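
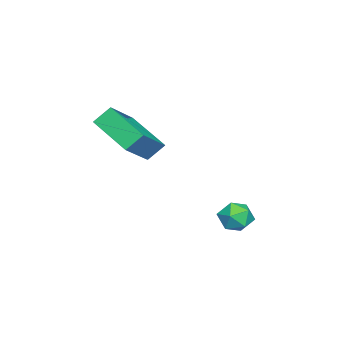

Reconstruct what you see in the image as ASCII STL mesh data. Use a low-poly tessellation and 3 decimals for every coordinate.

solid 
facet normal -0.394 0.584 0.710
outer loop
vertex -3.474 -3.507 3.638
vertex -1.956 -3.848 4.762
vertex -2.459 -1.788 2.788
endloop
endfacet
facet normal -0.791 0.177 -0.586
outer loop
vertex -2.064 -2.372 2.078
vertex -3.474 -3.507 3.638
vertex -2.459 -1.788 2.788
endloop
endfacet
facet normal -0.394 0.584 0.710
outer loop
vertex -2.459 -1.788 2.788
vertex -1.956 -3.848 4.762
vertex -0.94 -2.129 3.912
endloop
endfacet
facet normal 0.468 0.792 -0.392
outer loop
vertex -0.94 -2.129 3.912
vertex -2.064 -2.372 2.078
vertex -2.459 -1.788 2.788
endloop
endfacet
facet normal -0.468 -0.792 0.391
outer loop
vertex -3.474 -3.507 3.638
vertex -1.561 -4.432 4.052
vertex -1.956 -3.848 4.762
endloop
endfacet
facet normal -0.791 0.178 -0.585
outer loop
vertex -3.08 -4.091 2.928
vertex -3.474 -3.507 3.638
vertex -2.064 -2.372 2.078
endloop
endfacet
facet normal -0.468 -0.792 0.392
outer loop
vertex -3.08 -4.091 2.928
vertex -1.561 -4.432 4.052
vertex -3.474 -3.507 3.638
endloop
endfacet
facet normal 0.791 -0.178 0.586
outer loop
vertex -1.956 -3.848 4.762
vertex -1.561 -4.432 4.052
vertex -0.94 -2.129 3.912
endloop
endfacet
facet normal 0.468 0.792 -0.392
outer loop
vertex -0.546 -2.713 3.202
vertex -2.064 -2.372 2.078
vertex -0.94 -2.129 3.912
endloop
endfacet
facet normal 0.791 -0.178 0.585
outer loop
vertex -0.94 -2.129 3.912
vertex -1.561 -4.432 4.052
vertex -0.546 -2.713 3.202
endloop
endfacet
facet normal 0.394 -0.584 -0.710
outer loop
vertex -0.546 -2.713 3.202
vertex -3.08 -4.091 2.928
vertex -2.064 -2.372 2.078
endloop
endfacet
facet normal 0.394 -0.584 -0.710
outer loop
vertex -1.561 -4.432 4.052
vertex -3.08 -4.091 2.928
vertex -0.546 -2.713 3.202
endloop
endfacet
facet normal -0.977 -0.146 0.156
outer loop
vertex -2.307 1.395 -0.604
vertex -2.136 0.843 -0.052
vertex -2.217 1.609 0.16
endloop
endfacet
facet normal -0.849 0.526 -0.047
outer loop
vertex -2.307 1.395 -0.604
vertex -2.217 1.609 0.16
vertex -1.905 2.06 -0.421
endloop
endfacet
facet normal -0.526 0.506 -0.683
outer loop
vertex -2.307 1.395 -0.604
vertex -1.905 2.06 -0.421
vertex -1.632 1.573 -0.992
endloop
endfacet
facet normal -0.455 -0.177 -0.873
outer loop
vertex -2.307 1.395 -0.604
vertex -1.632 1.573 -0.992
vertex -1.775 0.821 -0.765
endloop
endfacet
facet normal -0.733 -0.581 -0.353
outer loop
vertex -2.307 1.395 -0.604
vertex -1.775 0.821 -0.765
vertex -2.136 0.843 -0.052
endloop
endfacet
facet normal -0.395 0.816 0.422
outer loop
vertex -1.905 2.06 -0.421
vertex -2.217 1.609 0.16
vertex -1.485 1.919 0.245
endloop
endfacet
facet normal -0.602 -0.272 0.751
outer loop
vertex -2.217 1.609 0.16
vertex -2.136 0.843 -0.052
vertex -1.628 1.167 0.472
endloop
endfacet
facet normal -0.208 -0.975 -0.075
outer loop
vertex -2.136 0.843 -0.052
vertex -1.775 0.821 -0.765
vertex -1.355 0.68 -0.099
endloop
endfacet
facet normal 0.243 -0.322 -0.915
outer loop
vertex -1.775 0.821 -0.765
vertex -1.632 1.573 -0.992
vertex -1.043 1.131 -0.68
endloop
endfacet
facet normal 0.127 0.784 -0.608
outer loop
vertex -1.632 1.573 -0.992
vertex -1.905 2.06 -0.421
vertex -1.124 1.897 -0.468
endloop
endfacet
facet normal 0.455 0.177 0.873
outer loop
vertex -0.953 1.345 0.084
vertex -1.485 1.919 0.245
vertex -1.628 1.167 0.472
endloop
endfacet
facet normal 0.526 -0.506 0.683
outer loop
vertex -0.953 1.345 0.084
vertex -1.628 1.167 0.472
vertex -1.355 0.68 -0.099
endloop
endfacet
facet normal 0.849 -0.526 0.047
outer loop
vertex -0.953 1.345 0.084
vertex -1.355 0.68 -0.099
vertex -1.043 1.131 -0.68
endloop
endfacet
facet normal 0.977 0.146 -0.156
outer loop
vertex -0.953 1.345 0.084
vertex -1.043 1.131 -0.68
vertex -1.124 1.897 -0.468
endloop
endfacet
facet normal 0.733 0.581 0.353
outer loop
vertex -0.953 1.345 0.084
vertex -1.124 1.897 -0.468
vertex -1.485 1.919 0.245
endloop
endfacet
facet normal -0.243 0.322 0.915
outer loop
vertex -1.628 1.167 0.472
vertex -1.485 1.919 0.245
vertex -2.217 1.609 0.16
endloop
endfacet
facet normal -0.127 -0.784 0.608
outer loop
vertex -1.355 0.68 -0.099
vertex -1.628 1.167 0.472
vertex -2.136 0.843 -0.052
endloop
endfacet
facet normal 0.395 -0.816 -0.422
outer loop
vertex -1.043 1.131 -0.68
vertex -1.355 0.68 -0.099
vertex -1.775 0.821 -0.765
endloop
endfacet
facet normal 0.602 0.272 -0.751
outer loop
vertex -1.124 1.897 -0.468
vertex -1.043 1.131 -0.68
vertex -1.632 1.573 -0.992
endloop
endfacet
facet normal 0.208 0.975 0.075
outer loop
vertex -1.485 1.919 0.245
vertex -1.124 1.897 -0.468
vertex -1.905 2.06 -0.421
endloop
endfacet

endsolid


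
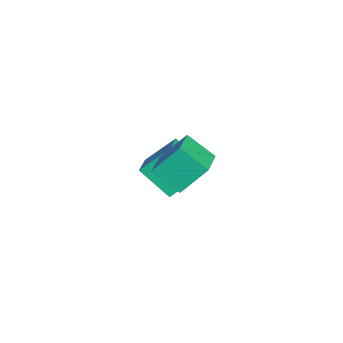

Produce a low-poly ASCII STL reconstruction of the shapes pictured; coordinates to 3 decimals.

solid 
facet normal -0.956 0.100 -0.277
outer loop
vertex 2.271 2.262 0.62
vertex 2.019 3.38 1.889
vertex 2.677 3.455 -0.35
endloop
endfacet
facet normal 0.147 -0.654 -0.742
outer loop
vertex 4.541 3.26 0.191
vertex 2.271 2.262 0.62
vertex 2.677 3.455 -0.35
endloop
endfacet
facet normal -0.956 0.100 -0.277
outer loop
vertex 2.677 3.455 -0.35
vertex 2.019 3.38 1.889
vertex 2.425 4.573 0.919
endloop
endfacet
facet normal 0.256 0.750 -0.610
outer loop
vertex 2.425 4.573 0.919
vertex 4.541 3.26 0.191
vertex 2.677 3.455 -0.35
endloop
endfacet
facet normal -0.256 -0.750 0.610
outer loop
vertex 2.271 2.262 0.62
vertex 3.883 3.185 2.43
vertex 2.019 3.38 1.889
endloop
endfacet
facet normal 0.147 -0.654 -0.742
outer loop
vertex 4.135 2.067 1.161
vertex 2.271 2.262 0.62
vertex 4.541 3.26 0.191
endloop
endfacet
facet normal -0.256 -0.750 0.610
outer loop
vertex 4.135 2.067 1.161
vertex 3.883 3.185 2.43
vertex 2.271 2.262 0.62
endloop
endfacet
facet normal -0.147 0.654 0.742
outer loop
vertex 2.019 3.38 1.889
vertex 3.883 3.185 2.43
vertex 2.425 4.573 0.919
endloop
endfacet
facet normal 0.256 0.750 -0.610
outer loop
vertex 4.289 4.378 1.46
vertex 4.541 3.26 0.191
vertex 2.425 4.573 0.919
endloop
endfacet
facet normal -0.147 0.654 0.742
outer loop
vertex 2.425 4.573 0.919
vertex 3.883 3.185 2.43
vertex 4.289 4.378 1.46
endloop
endfacet
facet normal 0.956 -0.100 0.277
outer loop
vertex 4.289 4.378 1.46
vertex 4.135 2.067 1.161
vertex 4.541 3.26 0.191
endloop
endfacet
facet normal 0.956 -0.100 0.277
outer loop
vertex 3.883 3.185 2.43
vertex 4.135 2.067 1.161
vertex 4.289 4.378 1.46
endloop
endfacet
facet normal -0.946 0.070 -0.316
outer loop
vertex -2.233 1.247 -3.041
vertex -2.56 2.59 -1.766
vertex -1.697 2.611 -4.341
endloop
endfacet
facet normal 0.174 -0.714 -0.678
outer loop
vertex -0.06 2.49 -3.794
vertex -2.233 1.247 -3.041
vertex -1.697 2.611 -4.341
endloop
endfacet
facet normal -0.946 0.070 -0.316
outer loop
vertex -1.697 2.611 -4.341
vertex -2.56 2.59 -1.766
vertex -2.024 3.954 -3.067
endloop
endfacet
facet normal 0.273 0.696 -0.664
outer loop
vertex -2.024 3.954 -3.067
vertex -0.06 2.49 -3.794
vertex -1.697 2.611 -4.341
endloop
endfacet
facet normal -0.273 -0.696 0.664
outer loop
vertex -2.233 1.247 -3.041
vertex -0.923 2.469 -1.219
vertex -2.56 2.59 -1.766
endloop
endfacet
facet normal 0.174 -0.715 -0.678
outer loop
vertex -0.596 1.126 -2.493
vertex -2.233 1.247 -3.041
vertex -0.06 2.49 -3.794
endloop
endfacet
facet normal -0.274 -0.696 0.664
outer loop
vertex -0.596 1.126 -2.493
vertex -0.923 2.469 -1.219
vertex -2.233 1.247 -3.041
endloop
endfacet
facet normal -0.174 0.715 0.678
outer loop
vertex -2.56 2.59 -1.766
vertex -0.923 2.469 -1.219
vertex -2.024 3.954 -3.067
endloop
endfacet
facet normal 0.274 0.696 -0.663
outer loop
vertex -0.387 3.833 -2.519
vertex -0.06 2.49 -3.794
vertex -2.024 3.954 -3.067
endloop
endfacet
facet normal -0.174 0.714 0.678
outer loop
vertex -2.024 3.954 -3.067
vertex -0.923 2.469 -1.219
vertex -0.387 3.833 -2.519
endloop
endfacet
facet normal 0.946 -0.070 0.316
outer loop
vertex -0.387 3.833 -2.519
vertex -0.596 1.126 -2.493
vertex -0.06 2.49 -3.794
endloop
endfacet
facet normal 0.946 -0.070 0.317
outer loop
vertex -0.923 2.469 -1.219
vertex -0.596 1.126 -2.493
vertex -0.387 3.833 -2.519
endloop
endfacet

endsolid


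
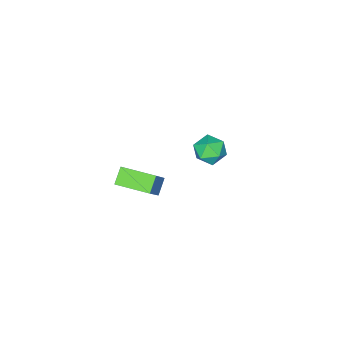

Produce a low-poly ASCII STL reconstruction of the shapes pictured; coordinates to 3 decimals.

solid 
facet normal 0.052 0.944 -0.326
outer loop
vertex -2.507 -2.869 -2.382
vertex -3.287 -2.729 -2.101
vertex -2.627 -2.592 -1.598
endloop
endfacet
facet normal 0.698 0.702 -0.141
outer loop
vertex -2.507 -2.869 -2.382
vertex -2.627 -2.592 -1.598
vertex -2.056 -3.19 -1.749
endloop
endfacet
facet normal 0.837 0.123 -0.534
outer loop
vertex -2.507 -2.869 -2.382
vertex -2.056 -3.19 -1.749
vertex -2.362 -3.697 -2.346
endloop
endfacet
facet normal 0.278 0.007 -0.961
outer loop
vertex -2.507 -2.869 -2.382
vertex -2.362 -3.697 -2.346
vertex -3.123 -3.412 -2.564
endloop
endfacet
facet normal -0.207 0.514 -0.832
outer loop
vertex -2.507 -2.869 -2.382
vertex -3.123 -3.412 -2.564
vertex -3.287 -2.729 -2.101
endloop
endfacet
facet normal 0.671 0.504 0.543
outer loop
vertex -2.056 -3.19 -1.749
vertex -2.627 -2.592 -1.598
vertex -2.557 -3.248 -1.076
endloop
endfacet
facet normal -0.373 0.895 0.245
outer loop
vertex -2.627 -2.592 -1.598
vertex -3.287 -2.729 -2.101
vertex -3.318 -2.963 -1.294
endloop
endfacet
facet normal -0.794 0.199 -0.574
outer loop
vertex -3.287 -2.729 -2.101
vertex -3.123 -3.412 -2.564
vertex -3.624 -3.47 -1.891
endloop
endfacet
facet normal -0.009 -0.623 -0.782
outer loop
vertex -3.123 -3.412 -2.564
vertex -2.362 -3.697 -2.346
vertex -3.053 -4.068 -2.042
endloop
endfacet
facet normal 0.896 -0.434 -0.091
outer loop
vertex -2.362 -3.697 -2.346
vertex -2.056 -3.19 -1.749
vertex -2.393 -3.931 -1.539
endloop
endfacet
facet normal -0.278 -0.007 0.961
outer loop
vertex -3.173 -3.791 -1.258
vertex -2.557 -3.248 -1.076
vertex -3.318 -2.963 -1.294
endloop
endfacet
facet normal -0.837 -0.123 0.534
outer loop
vertex -3.173 -3.791 -1.258
vertex -3.318 -2.963 -1.294
vertex -3.624 -3.47 -1.891
endloop
endfacet
facet normal -0.698 -0.702 0.141
outer loop
vertex -3.173 -3.791 -1.258
vertex -3.624 -3.47 -1.891
vertex -3.053 -4.068 -2.042
endloop
endfacet
facet normal -0.052 -0.944 0.326
outer loop
vertex -3.173 -3.791 -1.258
vertex -3.053 -4.068 -2.042
vertex -2.393 -3.931 -1.539
endloop
endfacet
facet normal 0.207 -0.514 0.832
outer loop
vertex -3.173 -3.791 -1.258
vertex -2.393 -3.931 -1.539
vertex -2.557 -3.248 -1.076
endloop
endfacet
facet normal 0.009 0.623 0.782
outer loop
vertex -3.318 -2.963 -1.294
vertex -2.557 -3.248 -1.076
vertex -2.627 -2.592 -1.598
endloop
endfacet
facet normal -0.896 0.434 0.091
outer loop
vertex -3.624 -3.47 -1.891
vertex -3.318 -2.963 -1.294
vertex -3.287 -2.729 -2.101
endloop
endfacet
facet normal -0.671 -0.504 -0.543
outer loop
vertex -3.053 -4.068 -2.042
vertex -3.624 -3.47 -1.891
vertex -3.123 -3.412 -2.564
endloop
endfacet
facet normal 0.373 -0.895 -0.245
outer loop
vertex -2.393 -3.931 -1.539
vertex -3.053 -4.068 -2.042
vertex -2.362 -3.697 -2.346
endloop
endfacet
facet normal 0.794 -0.199 0.574
outer loop
vertex -2.557 -3.248 -1.076
vertex -2.393 -3.931 -1.539
vertex -2.056 -3.19 -1.749
endloop
endfacet
facet normal -0.566 -0.285 -0.774
outer loop
vertex 1.865 -3.679 0.279
vertex 1.245 -2.25 0.206
vertex 2.501 -3.432 -0.277
endloop
endfacet
facet normal 0.397 -0.916 0.047
outer loop
vertex 3.575 -2.89 1.194
vertex 1.865 -3.679 0.279
vertex 2.501 -3.432 -0.277
endloop
endfacet
facet normal -0.566 -0.285 -0.774
outer loop
vertex 2.501 -3.432 -0.277
vertex 1.245 -2.25 0.206
vertex 1.88 -2.002 -0.35
endloop
endfacet
facet normal 0.723 0.282 -0.631
outer loop
vertex 1.88 -2.002 -0.35
vertex 3.575 -2.89 1.194
vertex 2.501 -3.432 -0.277
endloop
endfacet
facet normal -0.723 -0.281 0.631
outer loop
vertex 1.865 -3.679 0.279
vertex 2.319 -1.708 1.677
vertex 1.245 -2.25 0.206
endloop
endfacet
facet normal 0.398 -0.916 0.046
outer loop
vertex 2.94 -3.138 1.75
vertex 1.865 -3.679 0.279
vertex 3.575 -2.89 1.194
endloop
endfacet
facet normal -0.722 -0.282 0.632
outer loop
vertex 2.94 -3.138 1.75
vertex 2.319 -1.708 1.677
vertex 1.865 -3.679 0.279
endloop
endfacet
facet normal -0.398 0.916 -0.047
outer loop
vertex 1.245 -2.25 0.206
vertex 2.319 -1.708 1.677
vertex 1.88 -2.002 -0.35
endloop
endfacet
facet normal 0.723 0.281 -0.631
outer loop
vertex 2.955 -1.461 1.121
vertex 3.575 -2.89 1.194
vertex 1.88 -2.002 -0.35
endloop
endfacet
facet normal -0.397 0.917 -0.047
outer loop
vertex 1.88 -2.002 -0.35
vertex 2.319 -1.708 1.677
vertex 2.955 -1.461 1.121
endloop
endfacet
facet normal 0.566 0.285 0.774
outer loop
vertex 2.955 -1.461 1.121
vertex 2.94 -3.138 1.75
vertex 3.575 -2.89 1.194
endloop
endfacet
facet normal 0.566 0.285 0.774
outer loop
vertex 2.319 -1.708 1.677
vertex 2.94 -3.138 1.75
vertex 2.955 -1.461 1.121
endloop
endfacet

endsolid


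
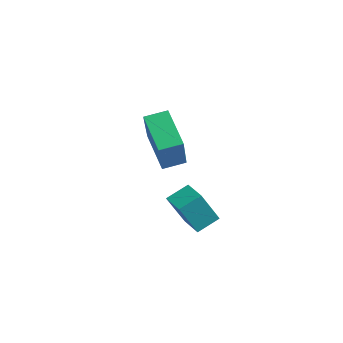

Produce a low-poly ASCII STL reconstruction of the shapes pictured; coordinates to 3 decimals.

solid 
facet normal -0.557 0.325 -0.764
outer loop
vertex -3.342 0.707 2.411
vertex -3.159 1.491 2.611
vertex -2.117 0.654 1.496
endloop
endfacet
facet normal -0.221 -0.945 -0.241
outer loop
vertex -0.941 -0.031 3.109
vertex -3.342 0.707 2.411
vertex -2.117 0.654 1.496
endloop
endfacet
facet normal -0.557 0.325 -0.764
outer loop
vertex -2.117 0.654 1.496
vertex -3.159 1.491 2.611
vertex -1.934 1.439 1.696
endloop
endfacet
facet normal 0.801 -0.034 -0.598
outer loop
vertex -1.934 1.439 1.696
vertex -0.941 -0.031 3.109
vertex -2.117 0.654 1.496
endloop
endfacet
facet normal -0.801 0.034 0.598
outer loop
vertex -3.342 0.707 2.411
vertex -1.983 0.806 4.224
vertex -3.159 1.491 2.611
endloop
endfacet
facet normal -0.220 -0.945 -0.241
outer loop
vertex -2.166 0.021 4.024
vertex -3.342 0.707 2.411
vertex -0.941 -0.031 3.109
endloop
endfacet
facet normal -0.801 0.034 0.598
outer loop
vertex -2.166 0.021 4.024
vertex -1.983 0.806 4.224
vertex -3.342 0.707 2.411
endloop
endfacet
facet normal 0.220 0.945 0.241
outer loop
vertex -3.159 1.491 2.611
vertex -1.983 0.806 4.224
vertex -1.934 1.439 1.696
endloop
endfacet
facet normal 0.801 -0.034 -0.598
outer loop
vertex -0.758 0.753 3.309
vertex -0.941 -0.031 3.109
vertex -1.934 1.439 1.696
endloop
endfacet
facet normal 0.221 0.945 0.241
outer loop
vertex -1.934 1.439 1.696
vertex -1.983 0.806 4.224
vertex -0.758 0.753 3.309
endloop
endfacet
facet normal 0.557 -0.325 0.764
outer loop
vertex -0.758 0.753 3.309
vertex -2.166 0.021 4.024
vertex -0.941 -0.031 3.109
endloop
endfacet
facet normal 0.557 -0.325 0.764
outer loop
vertex -1.983 0.806 4.224
vertex -2.166 0.021 4.024
vertex -0.758 0.753 3.309
endloop
endfacet
facet normal -0.997 -0.041 0.066
outer loop
vertex -1.937 0.707 0.19
vertex -1.941 1.506 0.627
vertex -2.056 1.438 -1.149
endloop
endfacet
facet normal 0.004 -0.878 -0.479
outer loop
vertex -1.179 1.474 -1.207
vertex -1.937 0.707 0.19
vertex -2.056 1.438 -1.149
endloop
endfacet
facet normal -0.997 -0.041 0.066
outer loop
vertex -2.056 1.438 -1.149
vertex -1.941 1.506 0.627
vertex -2.06 2.237 -0.712
endloop
endfacet
facet normal -0.077 0.478 -0.875
outer loop
vertex -2.06 2.237 -0.712
vertex -1.179 1.474 -1.207
vertex -2.056 1.438 -1.149
endloop
endfacet
facet normal 0.077 -0.478 0.875
outer loop
vertex -1.937 0.707 0.19
vertex -1.064 1.542 0.569
vertex -1.941 1.506 0.627
endloop
endfacet
facet normal 0.004 -0.878 -0.479
outer loop
vertex -1.06 0.743 0.132
vertex -1.937 0.707 0.19
vertex -1.179 1.474 -1.207
endloop
endfacet
facet normal 0.077 -0.478 0.875
outer loop
vertex -1.06 0.743 0.132
vertex -1.064 1.542 0.569
vertex -1.937 0.707 0.19
endloop
endfacet
facet normal -0.004 0.878 0.479
outer loop
vertex -1.941 1.506 0.627
vertex -1.064 1.542 0.569
vertex -2.06 2.237 -0.712
endloop
endfacet
facet normal -0.077 0.478 -0.875
outer loop
vertex -1.183 2.273 -0.77
vertex -1.179 1.474 -1.207
vertex -2.06 2.237 -0.712
endloop
endfacet
facet normal -0.004 0.878 0.479
outer loop
vertex -2.06 2.237 -0.712
vertex -1.064 1.542 0.569
vertex -1.183 2.273 -0.77
endloop
endfacet
facet normal 0.997 0.041 -0.066
outer loop
vertex -1.183 2.273 -0.77
vertex -1.06 0.743 0.132
vertex -1.179 1.474 -1.207
endloop
endfacet
facet normal 0.997 0.041 -0.066
outer loop
vertex -1.064 1.542 0.569
vertex -1.06 0.743 0.132
vertex -1.183 2.273 -0.77
endloop
endfacet

endsolid


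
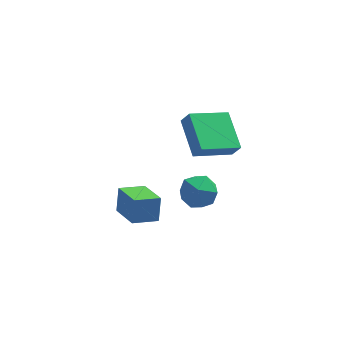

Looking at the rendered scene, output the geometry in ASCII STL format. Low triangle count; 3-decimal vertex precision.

solid 
facet normal -0.944 -0.213 0.251
outer loop
vertex -2.409 0.725 -0.753
vertex -2.977 2.387 -1.477
vertex -2.596 0.137 -1.954
endloop
endfacet
facet normal 0.299 -0.875 0.382
outer loop
vertex -1.283 0.433 -2.303
vertex -2.409 0.725 -0.753
vertex -2.596 0.137 -1.954
endloop
endfacet
facet normal -0.944 -0.213 0.251
outer loop
vertex -2.596 0.137 -1.954
vertex -2.977 2.387 -1.477
vertex -3.164 1.799 -2.678
endloop
endfacet
facet normal -0.138 -0.435 -0.890
outer loop
vertex -3.164 1.799 -2.678
vertex -1.283 0.433 -2.303
vertex -2.596 0.137 -1.954
endloop
endfacet
facet normal 0.138 0.435 0.890
outer loop
vertex -2.409 0.725 -0.753
vertex -1.664 2.683 -1.826
vertex -2.977 2.387 -1.477
endloop
endfacet
facet normal 0.299 -0.875 0.382
outer loop
vertex -1.096 1.021 -1.102
vertex -2.409 0.725 -0.753
vertex -1.283 0.433 -2.303
endloop
endfacet
facet normal 0.138 0.435 0.890
outer loop
vertex -1.096 1.021 -1.102
vertex -1.664 2.683 -1.826
vertex -2.409 0.725 -0.753
endloop
endfacet
facet normal -0.299 0.875 -0.382
outer loop
vertex -2.977 2.387 -1.477
vertex -1.664 2.683 -1.826
vertex -3.164 1.799 -2.678
endloop
endfacet
facet normal -0.138 -0.435 -0.890
outer loop
vertex -1.851 2.095 -3.027
vertex -1.283 0.433 -2.303
vertex -3.164 1.799 -2.678
endloop
endfacet
facet normal -0.299 0.875 -0.382
outer loop
vertex -3.164 1.799 -2.678
vertex -1.664 2.683 -1.826
vertex -1.851 2.095 -3.027
endloop
endfacet
facet normal 0.944 0.213 -0.251
outer loop
vertex -1.851 2.095 -3.027
vertex -1.096 1.021 -1.102
vertex -1.283 0.433 -2.303
endloop
endfacet
facet normal 0.944 0.213 -0.251
outer loop
vertex -1.664 2.683 -1.826
vertex -1.096 1.021 -1.102
vertex -1.851 2.095 -3.027
endloop
endfacet
facet normal -0.423 0.289 -0.859
outer loop
vertex -0.003 2.007 3.96
vertex 1.951 2.598 3.196
vertex 0.281 0.033 3.156
endloop
endfacet
facet normal -0.897 -0.272 0.350
outer loop
vertex 0.649 -0.218 3.904
vertex -0.003 2.007 3.96
vertex 0.281 0.033 3.156
endloop
endfacet
facet normal -0.423 0.289 -0.859
outer loop
vertex 0.281 0.033 3.156
vertex 1.951 2.598 3.196
vertex 2.235 0.625 2.393
endloop
endfacet
facet normal 0.132 -0.918 -0.373
outer loop
vertex 2.235 0.625 2.393
vertex 0.649 -0.218 3.904
vertex 0.281 0.033 3.156
endloop
endfacet
facet normal -0.132 0.918 0.373
outer loop
vertex -0.003 2.007 3.96
vertex 2.319 2.347 3.944
vertex 1.951 2.598 3.196
endloop
endfacet
facet normal -0.897 -0.272 0.350
outer loop
vertex 0.365 1.755 4.707
vertex -0.003 2.007 3.96
vertex 0.649 -0.218 3.904
endloop
endfacet
facet normal -0.132 0.918 0.375
outer loop
vertex 0.365 1.755 4.707
vertex 2.319 2.347 3.944
vertex -0.003 2.007 3.96
endloop
endfacet
facet normal 0.897 0.271 -0.350
outer loop
vertex 1.951 2.598 3.196
vertex 2.319 2.347 3.944
vertex 2.235 0.625 2.393
endloop
endfacet
facet normal 0.131 -0.918 -0.374
outer loop
vertex 2.603 0.373 3.14
vertex 0.649 -0.218 3.904
vertex 2.235 0.625 2.393
endloop
endfacet
facet normal 0.897 0.272 -0.350
outer loop
vertex 2.235 0.625 2.393
vertex 2.319 2.347 3.944
vertex 2.603 0.373 3.14
endloop
endfacet
facet normal 0.423 -0.289 0.859
outer loop
vertex 2.603 0.373 3.14
vertex 0.365 1.755 4.707
vertex 0.649 -0.218 3.904
endloop
endfacet
facet normal 0.423 -0.289 0.859
outer loop
vertex 2.319 2.347 3.944
vertex 0.365 1.755 4.707
vertex 2.603 0.373 3.14
endloop
endfacet
facet normal -0.610 0.761 0.222
outer loop
vertex 0.092 2.907 -2.722
vertex 0.276 2.74 -1.646
vertex 0.925 3.427 -2.217
endloop
endfacet
facet normal -0.292 0.865 -0.409
outer loop
vertex 0.092 2.907 -2.722
vertex 0.925 3.427 -2.217
vertex 1.071 3.0 -3.225
endloop
endfacet
facet normal -0.457 0.313 -0.832
outer loop
vertex 0.092 2.907 -2.722
vertex 1.071 3.0 -3.225
vertex 0.512 2.049 -3.276
endloop
endfacet
facet normal -0.877 -0.131 -0.463
outer loop
vertex 0.092 2.907 -2.722
vertex 0.512 2.049 -3.276
vertex 0.021 1.889 -2.3
endloop
endfacet
facet normal -0.971 0.146 0.189
outer loop
vertex 0.092 2.907 -2.722
vertex 0.021 1.889 -2.3
vertex 0.276 2.74 -1.646
endloop
endfacet
facet normal 0.414 0.858 -0.304
outer loop
vertex 1.071 3.0 -3.225
vertex 0.925 3.427 -2.217
vertex 1.859 2.891 -2.46
endloop
endfacet
facet normal -0.101 0.690 0.716
outer loop
vertex 0.925 3.427 -2.217
vertex 0.276 2.74 -1.646
vertex 1.368 2.731 -1.484
endloop
endfacet
facet normal -0.685 -0.304 0.662
outer loop
vertex 0.276 2.74 -1.646
vertex 0.021 1.889 -2.3
vertex 0.809 1.78 -1.535
endloop
endfacet
facet normal -0.533 -0.751 -0.391
outer loop
vertex 0.021 1.889 -2.3
vertex 0.512 2.049 -3.276
vertex 0.955 1.353 -2.543
endloop
endfacet
facet normal 0.146 -0.033 -0.989
outer loop
vertex 0.512 2.049 -3.276
vertex 1.071 3.0 -3.225
vertex 1.604 2.04 -3.114
endloop
endfacet
facet normal 0.877 0.131 0.463
outer loop
vertex 1.788 1.873 -2.038
vertex 1.859 2.891 -2.46
vertex 1.368 2.731 -1.484
endloop
endfacet
facet normal 0.457 -0.313 0.832
outer loop
vertex 1.788 1.873 -2.038
vertex 1.368 2.731 -1.484
vertex 0.809 1.78 -1.535
endloop
endfacet
facet normal 0.292 -0.865 0.409
outer loop
vertex 1.788 1.873 -2.038
vertex 0.809 1.78 -1.535
vertex 0.955 1.353 -2.543
endloop
endfacet
facet normal 0.610 -0.761 -0.222
outer loop
vertex 1.788 1.873 -2.038
vertex 0.955 1.353 -2.543
vertex 1.604 2.04 -3.114
endloop
endfacet
facet normal 0.971 -0.146 -0.189
outer loop
vertex 1.788 1.873 -2.038
vertex 1.604 2.04 -3.114
vertex 1.859 2.891 -2.46
endloop
endfacet
facet normal 0.533 0.751 0.391
outer loop
vertex 1.368 2.731 -1.484
vertex 1.859 2.891 -2.46
vertex 0.925 3.427 -2.217
endloop
endfacet
facet normal -0.146 0.033 0.989
outer loop
vertex 0.809 1.78 -1.535
vertex 1.368 2.731 -1.484
vertex 0.276 2.74 -1.646
endloop
endfacet
facet normal -0.414 -0.858 0.304
outer loop
vertex 0.955 1.353 -2.543
vertex 0.809 1.78 -1.535
vertex 0.021 1.889 -2.3
endloop
endfacet
facet normal 0.101 -0.690 -0.716
outer loop
vertex 1.604 2.04 -3.114
vertex 0.955 1.353 -2.543
vertex 0.512 2.049 -3.276
endloop
endfacet
facet normal 0.685 0.304 -0.662
outer loop
vertex 1.859 2.891 -2.46
vertex 1.604 2.04 -3.114
vertex 1.071 3.0 -3.225
endloop
endfacet

endsolid


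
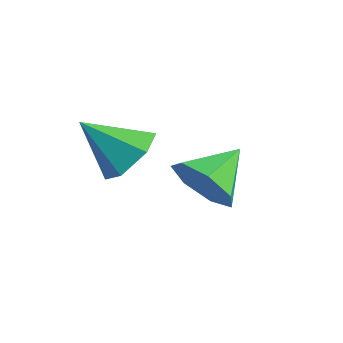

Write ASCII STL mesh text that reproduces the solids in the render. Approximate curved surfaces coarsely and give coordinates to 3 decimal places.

solid 
facet normal 0.522 0.541 -0.659
outer loop
vertex 1.975 -1.682 3.586
vertex 1.219 -1.675 2.993
vertex 1.324 -0.979 3.647
endloop
endfacet
facet normal 0.238 0.137 0.962
outer loop
vertex 1.975 -1.682 3.586
vertex 1.324 -0.979 3.647
vertex 0.321 -2.605 4.127
endloop
endfacet
facet normal 0.522 0.541 -0.659
outer loop
vertex 1.324 -0.979 3.647
vertex 1.219 -1.675 2.993
vertex 0.568 -0.972 3.054
endloop
endfacet
facet normal -0.524 0.522 0.674
outer loop
vertex 1.324 -0.979 3.647
vertex 0.568 -0.972 3.054
vertex 0.321 -2.605 4.127
endloop
endfacet
facet normal 0.522 0.541 -0.659
outer loop
vertex 0.568 -0.972 3.054
vertex 1.219 -1.675 2.993
vertex 0.464 -1.667 2.401
endloop
endfacet
facet normal -0.989 0.149 -0.001
outer loop
vertex 0.568 -0.972 3.054
vertex 0.464 -1.667 2.401
vertex 0.321 -2.605 4.127
endloop
endfacet
facet normal 0.522 0.541 -0.659
outer loop
vertex 0.464 -1.667 2.401
vertex 1.219 -1.675 2.993
vertex 1.115 -2.37 2.34
endloop
endfacet
facet normal -0.693 -0.608 -0.388
outer loop
vertex 0.464 -1.667 2.401
vertex 1.115 -2.37 2.34
vertex 0.321 -2.605 4.127
endloop
endfacet
facet normal 0.522 0.541 -0.659
outer loop
vertex 1.115 -2.37 2.34
vertex 1.219 -1.675 2.993
vertex 1.87 -2.377 2.932
endloop
endfacet
facet normal 0.069 -0.993 -0.100
outer loop
vertex 1.115 -2.37 2.34
vertex 1.87 -2.377 2.932
vertex 0.321 -2.605 4.127
endloop
endfacet
facet normal 0.522 0.541 -0.659
outer loop
vertex 1.87 -2.377 2.932
vertex 1.219 -1.675 2.993
vertex 1.975 -1.682 3.586
endloop
endfacet
facet normal 0.534 -0.621 0.574
outer loop
vertex 1.87 -2.377 2.932
vertex 1.975 -1.682 3.586
vertex 0.321 -2.605 4.127
endloop
endfacet
facet normal 0.183 -0.884 -0.429
outer loop
vertex 2.246 0.725 0.679
vertex 1.585 0.262 1.351
vertex 1.377 0.676 0.409
endloop
endfacet
facet normal 0.111 0.852 -0.511
outer loop
vertex 2.246 0.725 0.679
vertex 1.377 0.676 0.409
vertex 1.295 1.658 2.029
endloop
endfacet
facet normal 0.185 -0.884 -0.429
outer loop
vertex 1.377 0.676 0.409
vertex 1.585 0.262 1.351
vertex 0.665 0.314 0.848
endloop
endfacet
facet normal -0.606 0.666 -0.434
outer loop
vertex 1.377 0.676 0.409
vertex 0.665 0.314 0.848
vertex 1.295 1.658 2.029
endloop
endfacet
facet normal 0.185 -0.884 -0.430
outer loop
vertex 0.665 0.314 0.848
vertex 1.585 0.262 1.351
vertex 0.646 -0.087 1.665
endloop
endfacet
facet normal -0.938 0.320 0.135
outer loop
vertex 0.665 0.314 0.848
vertex 0.646 -0.087 1.665
vertex 1.295 1.658 2.029
endloop
endfacet
facet normal 0.185 -0.884 -0.430
outer loop
vertex 0.646 -0.087 1.665
vertex 1.585 0.262 1.351
vertex 1.334 -0.226 2.246
endloop
endfacet
facet normal -0.634 0.075 0.769
outer loop
vertex 0.646 -0.087 1.665
vertex 1.334 -0.226 2.246
vertex 1.295 1.658 2.029
endloop
endfacet
facet normal 0.184 -0.884 -0.430
outer loop
vertex 1.334 -0.226 2.246
vertex 1.585 0.262 1.351
vertex 2.211 0.002 2.153
endloop
endfacet
facet normal 0.075 0.116 0.990
outer loop
vertex 1.334 -0.226 2.246
vertex 2.211 0.002 2.153
vertex 1.295 1.658 2.029
endloop
endfacet
facet normal 0.183 -0.884 -0.430
outer loop
vertex 2.211 0.002 2.153
vertex 1.585 0.262 1.351
vertex 2.617 0.425 1.455
endloop
endfacet
facet normal 0.657 0.411 0.632
outer loop
vertex 2.211 0.002 2.153
vertex 2.617 0.425 1.455
vertex 1.295 1.658 2.029
endloop
endfacet
facet normal 0.183 -0.884 -0.429
outer loop
vertex 2.617 0.425 1.455
vertex 1.585 0.262 1.351
vertex 2.246 0.725 0.679
endloop
endfacet
facet normal 0.673 0.739 -0.036
outer loop
vertex 2.617 0.425 1.455
vertex 2.246 0.725 0.679
vertex 1.295 1.658 2.029
endloop
endfacet

endsolid


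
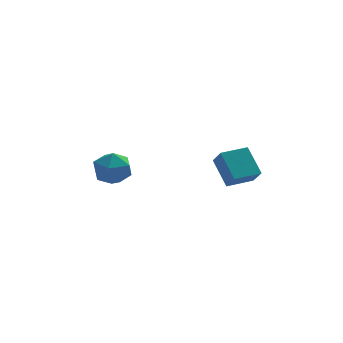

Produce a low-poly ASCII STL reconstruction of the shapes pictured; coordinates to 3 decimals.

solid 
facet normal -0.962 -0.272 -0.015
outer loop
vertex 1.688 -2.385 1.864
vertex 1.485 -1.616 0.965
vertex 2.072 -3.677 0.67
endloop
endfacet
facet normal 0.168 -0.642 0.748
outer loop
vertex 3.535 -3.264 0.695
vertex 1.688 -2.385 1.864
vertex 2.072 -3.677 0.67
endloop
endfacet
facet normal -0.962 -0.272 -0.017
outer loop
vertex 2.072 -3.677 0.67
vertex 1.485 -1.616 0.965
vertex 1.87 -2.907 -0.228
endloop
endfacet
facet normal 0.214 -0.717 -0.663
outer loop
vertex 1.87 -2.907 -0.228
vertex 3.535 -3.264 0.695
vertex 2.072 -3.677 0.67
endloop
endfacet
facet normal -0.214 0.718 0.662
outer loop
vertex 1.688 -2.385 1.864
vertex 2.948 -1.203 0.99
vertex 1.485 -1.616 0.965
endloop
endfacet
facet normal 0.168 -0.641 0.748
outer loop
vertex 3.15 -1.973 1.888
vertex 1.688 -2.385 1.864
vertex 3.535 -3.264 0.695
endloop
endfacet
facet normal -0.213 0.718 0.663
outer loop
vertex 3.15 -1.973 1.888
vertex 2.948 -1.203 0.99
vertex 1.688 -2.385 1.864
endloop
endfacet
facet normal -0.168 0.641 -0.748
outer loop
vertex 1.485 -1.616 0.965
vertex 2.948 -1.203 0.99
vertex 1.87 -2.907 -0.228
endloop
endfacet
facet normal 0.213 -0.718 -0.662
outer loop
vertex 3.332 -2.495 -0.204
vertex 3.535 -3.264 0.695
vertex 1.87 -2.907 -0.228
endloop
endfacet
facet normal -0.168 0.642 -0.748
outer loop
vertex 1.87 -2.907 -0.228
vertex 2.948 -1.203 0.99
vertex 3.332 -2.495 -0.204
endloop
endfacet
facet normal 0.962 0.272 0.016
outer loop
vertex 3.332 -2.495 -0.204
vertex 3.15 -1.973 1.888
vertex 3.535 -3.264 0.695
endloop
endfacet
facet normal 0.962 0.271 0.016
outer loop
vertex 2.948 -1.203 0.99
vertex 3.15 -1.973 1.888
vertex 3.332 -2.495 -0.204
endloop
endfacet
facet normal 0.388 0.906 0.168
outer loop
vertex -3.389 -1.745 1.012
vertex -3.923 -1.695 1.978
vertex -2.906 -2.122 1.93
endloop
endfacet
facet normal 0.830 0.509 -0.228
outer loop
vertex -3.389 -1.745 1.012
vertex -2.906 -2.122 1.93
vertex -2.817 -2.689 0.987
endloop
endfacet
facet normal 0.481 0.313 -0.819
outer loop
vertex -3.389 -1.745 1.012
vertex -2.817 -2.689 0.987
vertex -3.78 -2.612 0.451
endloop
endfacet
facet normal -0.177 0.590 -0.788
outer loop
vertex -3.389 -1.745 1.012
vertex -3.78 -2.612 0.451
vertex -4.463 -1.998 1.064
endloop
endfacet
facet normal -0.234 0.956 -0.179
outer loop
vertex -3.389 -1.745 1.012
vertex -4.463 -1.998 1.064
vertex -3.923 -1.695 1.978
endloop
endfacet
facet normal 0.987 -0.081 0.142
outer loop
vertex -2.817 -2.689 0.987
vertex -2.906 -2.122 1.93
vertex -2.997 -3.222 1.936
endloop
endfacet
facet normal 0.273 0.561 0.781
outer loop
vertex -2.906 -2.122 1.93
vertex -3.923 -1.695 1.978
vertex -3.68 -2.608 2.549
endloop
endfacet
facet normal -0.734 0.642 0.221
outer loop
vertex -3.923 -1.695 1.978
vertex -4.463 -1.998 1.064
vertex -4.643 -2.531 2.013
endloop
endfacet
facet normal -0.642 0.049 -0.765
outer loop
vertex -4.463 -1.998 1.064
vertex -3.78 -2.612 0.451
vertex -4.554 -3.098 1.07
endloop
endfacet
facet normal 0.422 -0.397 -0.815
outer loop
vertex -3.78 -2.612 0.451
vertex -2.817 -2.689 0.987
vertex -3.537 -3.525 1.022
endloop
endfacet
facet normal 0.177 -0.590 0.788
outer loop
vertex -4.071 -3.475 1.988
vertex -2.997 -3.222 1.936
vertex -3.68 -2.608 2.549
endloop
endfacet
facet normal -0.481 -0.313 0.819
outer loop
vertex -4.071 -3.475 1.988
vertex -3.68 -2.608 2.549
vertex -4.643 -2.531 2.013
endloop
endfacet
facet normal -0.830 -0.509 0.228
outer loop
vertex -4.071 -3.475 1.988
vertex -4.643 -2.531 2.013
vertex -4.554 -3.098 1.07
endloop
endfacet
facet normal -0.388 -0.906 -0.168
outer loop
vertex -4.071 -3.475 1.988
vertex -4.554 -3.098 1.07
vertex -3.537 -3.525 1.022
endloop
endfacet
facet normal 0.234 -0.956 0.179
outer loop
vertex -4.071 -3.475 1.988
vertex -3.537 -3.525 1.022
vertex -2.997 -3.222 1.936
endloop
endfacet
facet normal 0.642 -0.049 0.765
outer loop
vertex -3.68 -2.608 2.549
vertex -2.997 -3.222 1.936
vertex -2.906 -2.122 1.93
endloop
endfacet
facet normal -0.422 0.397 0.815
outer loop
vertex -4.643 -2.531 2.013
vertex -3.68 -2.608 2.549
vertex -3.923 -1.695 1.978
endloop
endfacet
facet normal -0.987 0.081 -0.142
outer loop
vertex -4.554 -3.098 1.07
vertex -4.643 -2.531 2.013
vertex -4.463 -1.998 1.064
endloop
endfacet
facet normal -0.273 -0.561 -0.781
outer loop
vertex -3.537 -3.525 1.022
vertex -4.554 -3.098 1.07
vertex -3.78 -2.612 0.451
endloop
endfacet
facet normal 0.734 -0.642 -0.221
outer loop
vertex -2.997 -3.222 1.936
vertex -3.537 -3.525 1.022
vertex -2.817 -2.689 0.987
endloop
endfacet

endsolid


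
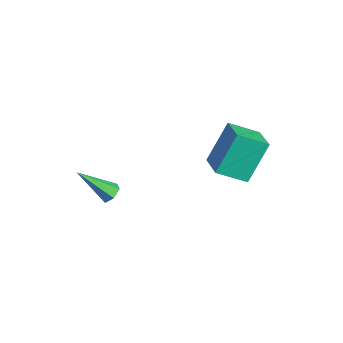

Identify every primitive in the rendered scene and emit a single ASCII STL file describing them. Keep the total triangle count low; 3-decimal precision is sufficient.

solid 
facet normal 0.441 0.586 -0.680
outer loop
vertex -2.123 -1.54 -4.204
vertex -2.395 -1.087 -3.99
vertex -1.884 -1.235 -3.786
endloop
endfacet
facet normal 0.668 -0.729 0.150
outer loop
vertex -2.123 -1.54 -4.204
vertex -1.884 -1.235 -3.786
vertex -3.305 -2.293 -2.59
endloop
endfacet
facet normal 0.441 0.585 -0.680
outer loop
vertex -1.884 -1.235 -3.786
vertex -2.395 -1.087 -3.99
vertex -2.155 -0.782 -3.572
endloop
endfacet
facet normal 0.637 0.017 0.771
outer loop
vertex -1.884 -1.235 -3.786
vertex -2.155 -0.782 -3.572
vertex -3.305 -2.293 -2.59
endloop
endfacet
facet normal 0.441 0.585 -0.680
outer loop
vertex -2.155 -0.782 -3.572
vertex -2.395 -1.087 -3.99
vertex -2.666 -0.634 -3.776
endloop
endfacet
facet normal -0.135 0.610 0.781
outer loop
vertex -2.155 -0.782 -3.572
vertex -2.666 -0.634 -3.776
vertex -3.305 -2.293 -2.59
endloop
endfacet
facet normal 0.442 0.585 -0.680
outer loop
vertex -2.666 -0.634 -3.776
vertex -2.395 -1.087 -3.99
vertex -2.906 -0.938 -4.194
endloop
endfacet
facet normal -0.873 0.457 0.169
outer loop
vertex -2.666 -0.634 -3.776
vertex -2.906 -0.938 -4.194
vertex -3.305 -2.293 -2.59
endloop
endfacet
facet normal 0.442 0.586 -0.679
outer loop
vertex -2.906 -0.938 -4.194
vertex -2.395 -1.087 -3.99
vertex -2.634 -1.391 -4.408
endloop
endfacet
facet normal -0.842 -0.291 -0.455
outer loop
vertex -2.906 -0.938 -4.194
vertex -2.634 -1.391 -4.408
vertex -3.305 -2.293 -2.59
endloop
endfacet
facet normal 0.442 0.586 -0.679
outer loop
vertex -2.634 -1.391 -4.408
vertex -2.395 -1.087 -3.99
vertex -2.123 -1.54 -4.204
endloop
endfacet
facet normal -0.072 -0.883 -0.464
outer loop
vertex -2.634 -1.391 -4.408
vertex -2.123 -1.54 -4.204
vertex -3.305 -2.293 -2.59
endloop
endfacet
facet normal -0.904 0.248 -0.349
outer loop
vertex 1.348 1.578 0.599
vertex 1.02 2.808 2.319
vertex 1.972 2.795 -0.152
endloop
endfacet
facet normal 0.153 -0.575 -0.804
outer loop
vertex 3.3 2.432 0.361
vertex 1.348 1.578 0.599
vertex 1.972 2.795 -0.152
endloop
endfacet
facet normal -0.904 0.247 -0.350
outer loop
vertex 1.972 2.795 -0.152
vertex 1.02 2.808 2.319
vertex 1.643 4.025 1.568
endloop
endfacet
facet normal 0.399 0.780 -0.482
outer loop
vertex 1.643 4.025 1.568
vertex 3.3 2.432 0.361
vertex 1.972 2.795 -0.152
endloop
endfacet
facet normal -0.399 -0.780 0.482
outer loop
vertex 1.348 1.578 0.599
vertex 2.348 2.445 2.832
vertex 1.02 2.808 2.319
endloop
endfacet
facet normal 0.153 -0.575 -0.804
outer loop
vertex 2.677 1.215 1.112
vertex 1.348 1.578 0.599
vertex 3.3 2.432 0.361
endloop
endfacet
facet normal -0.399 -0.780 0.482
outer loop
vertex 2.677 1.215 1.112
vertex 2.348 2.445 2.832
vertex 1.348 1.578 0.599
endloop
endfacet
facet normal -0.153 0.575 0.804
outer loop
vertex 1.02 2.808 2.319
vertex 2.348 2.445 2.832
vertex 1.643 4.025 1.568
endloop
endfacet
facet normal 0.399 0.780 -0.482
outer loop
vertex 2.972 3.662 2.081
vertex 3.3 2.432 0.361
vertex 1.643 4.025 1.568
endloop
endfacet
facet normal -0.153 0.575 0.804
outer loop
vertex 1.643 4.025 1.568
vertex 2.348 2.445 2.832
vertex 2.972 3.662 2.081
endloop
endfacet
facet normal 0.904 -0.247 0.349
outer loop
vertex 2.972 3.662 2.081
vertex 2.677 1.215 1.112
vertex 3.3 2.432 0.361
endloop
endfacet
facet normal 0.904 -0.247 0.350
outer loop
vertex 2.348 2.445 2.832
vertex 2.677 1.215 1.112
vertex 2.972 3.662 2.081
endloop
endfacet

endsolid


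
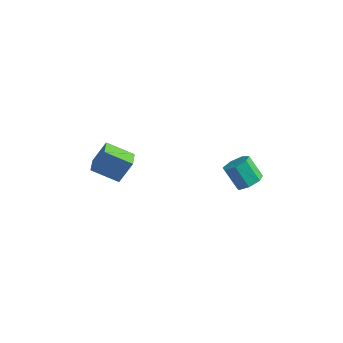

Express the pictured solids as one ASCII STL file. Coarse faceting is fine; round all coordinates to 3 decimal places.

solid 
facet normal -0.364 -0.351 -0.863
outer loop
vertex -4.798 -2.196 -1.379
vertex -5.184 -1.215 -1.615
vertex -3.336 -1.805 -2.154
endloop
endfacet
facet normal 0.358 -0.908 0.218
outer loop
vertex -2.776 -1.265 -0.825
vertex -4.798 -2.196 -1.379
vertex -3.336 -1.805 -2.154
endloop
endfacet
facet normal -0.364 -0.351 -0.863
outer loop
vertex -3.336 -1.805 -2.154
vertex -5.184 -1.215 -1.615
vertex -3.722 -0.825 -2.39
endloop
endfacet
facet normal 0.860 0.229 -0.456
outer loop
vertex -3.722 -0.825 -2.39
vertex -2.776 -1.265 -0.825
vertex -3.336 -1.805 -2.154
endloop
endfacet
facet normal -0.860 -0.229 0.456
outer loop
vertex -4.798 -2.196 -1.379
vertex -4.624 -0.675 -0.286
vertex -5.184 -1.215 -1.615
endloop
endfacet
facet normal 0.358 -0.908 0.219
outer loop
vertex -4.238 -1.655 -0.05
vertex -4.798 -2.196 -1.379
vertex -2.776 -1.265 -0.825
endloop
endfacet
facet normal -0.860 -0.229 0.456
outer loop
vertex -4.238 -1.655 -0.05
vertex -4.624 -0.675 -0.286
vertex -4.798 -2.196 -1.379
endloop
endfacet
facet normal -0.358 0.908 -0.218
outer loop
vertex -5.184 -1.215 -1.615
vertex -4.624 -0.675 -0.286
vertex -3.722 -0.825 -2.39
endloop
endfacet
facet normal 0.860 0.229 -0.456
outer loop
vertex -3.162 -0.284 -1.061
vertex -2.776 -1.265 -0.825
vertex -3.722 -0.825 -2.39
endloop
endfacet
facet normal -0.359 0.908 -0.218
outer loop
vertex -3.722 -0.825 -2.39
vertex -4.624 -0.675 -0.286
vertex -3.162 -0.284 -1.061
endloop
endfacet
facet normal 0.364 0.351 0.863
outer loop
vertex -3.162 -0.284 -1.061
vertex -4.238 -1.655 -0.05
vertex -2.776 -1.265 -0.825
endloop
endfacet
facet normal 0.364 0.351 0.863
outer loop
vertex -4.624 -0.675 -0.286
vertex -4.238 -1.655 -0.05
vertex -3.162 -0.284 -1.061
endloop
endfacet
facet normal 0.628 -0.175 -0.758
outer loop
vertex 3.606 0.68 -1.315
vertex 2.995 0.763 -1.84
vertex 3.497 1.332 -1.556
endloop
endfacet
facet normal 0.763 0.332 0.554
outer loop
vertex 3.606 0.68 -1.315
vertex 3.497 1.332 -1.556
vertex 2.696 0.935 -0.215
endloop
endfacet
facet normal 0.763 0.333 0.554
outer loop
vertex 2.696 0.935 -0.215
vertex 3.497 1.332 -1.556
vertex 2.587 1.586 -0.456
endloop
endfacet
facet normal -0.628 0.176 0.758
outer loop
vertex 2.696 0.935 -0.215
vertex 2.587 1.586 -0.456
vertex 2.085 1.017 -0.74
endloop
endfacet
facet normal 0.628 -0.176 -0.758
outer loop
vertex 3.497 1.332 -1.556
vertex 2.995 0.763 -1.84
vertex 3.01 1.555 -2.011
endloop
endfacet
facet normal 0.354 0.932 0.078
outer loop
vertex 3.497 1.332 -1.556
vertex 3.01 1.555 -2.011
vertex 2.587 1.586 -0.456
endloop
endfacet
facet normal 0.354 0.932 0.078
outer loop
vertex 2.587 1.586 -0.456
vertex 3.01 1.555 -2.011
vertex 2.1 1.809 -0.911
endloop
endfacet
facet normal -0.628 0.176 0.758
outer loop
vertex 2.587 1.586 -0.456
vertex 2.1 1.809 -0.911
vertex 2.085 1.017 -0.74
endloop
endfacet
facet normal 0.627 -0.176 -0.759
outer loop
vertex 3.01 1.555 -2.011
vertex 2.995 0.763 -1.84
vertex 2.511 1.181 -2.337
endloop
endfacet
facet normal -0.322 0.829 -0.458
outer loop
vertex 3.01 1.555 -2.011
vertex 2.511 1.181 -2.337
vertex 2.1 1.809 -0.911
endloop
endfacet
facet normal -0.322 0.829 -0.458
outer loop
vertex 2.1 1.809 -0.911
vertex 2.511 1.181 -2.337
vertex 1.601 1.435 -1.237
endloop
endfacet
facet normal -0.627 0.176 0.759
outer loop
vertex 2.1 1.809 -0.911
vertex 1.601 1.435 -1.237
vertex 2.085 1.017 -0.74
endloop
endfacet
facet normal 0.628 -0.175 -0.759
outer loop
vertex 2.511 1.181 -2.337
vertex 2.995 0.763 -1.84
vertex 2.377 0.493 -2.289
endloop
endfacet
facet normal -0.755 0.102 -0.648
outer loop
vertex 2.511 1.181 -2.337
vertex 2.377 0.493 -2.289
vertex 1.601 1.435 -1.237
endloop
endfacet
facet normal -0.755 0.102 -0.648
outer loop
vertex 1.601 1.435 -1.237
vertex 2.377 0.493 -2.289
vertex 1.467 0.747 -1.189
endloop
endfacet
facet normal -0.628 0.175 0.759
outer loop
vertex 1.601 1.435 -1.237
vertex 1.467 0.747 -1.189
vertex 2.085 1.017 -0.74
endloop
endfacet
facet normal 0.628 -0.175 -0.758
outer loop
vertex 2.377 0.493 -2.289
vertex 2.995 0.763 -1.84
vertex 2.708 0.008 -1.903
endloop
endfacet
facet normal -0.620 -0.702 -0.351
outer loop
vertex 2.377 0.493 -2.289
vertex 2.708 0.008 -1.903
vertex 1.467 0.747 -1.189
endloop
endfacet
facet normal -0.620 -0.702 -0.351
outer loop
vertex 1.467 0.747 -1.189
vertex 2.708 0.008 -1.903
vertex 1.798 0.262 -0.803
endloop
endfacet
facet normal -0.628 0.175 0.758
outer loop
vertex 1.467 0.747 -1.189
vertex 1.798 0.262 -0.803
vertex 2.085 1.017 -0.74
endloop
endfacet
facet normal 0.628 -0.176 -0.758
outer loop
vertex 2.708 0.008 -1.903
vertex 2.995 0.763 -1.84
vertex 3.255 0.091 -1.469
endloop
endfacet
facet normal -0.019 -0.977 0.210
outer loop
vertex 2.708 0.008 -1.903
vertex 3.255 0.091 -1.469
vertex 1.798 0.262 -0.803
endloop
endfacet
facet normal -0.018 -0.977 0.212
outer loop
vertex 1.798 0.262 -0.803
vertex 3.255 0.091 -1.469
vertex 2.345 0.346 -0.369
endloop
endfacet
facet normal -0.628 0.176 0.758
outer loop
vertex 1.798 0.262 -0.803
vertex 2.345 0.346 -0.369
vertex 2.085 1.017 -0.74
endloop
endfacet
facet normal 0.628 -0.176 -0.758
outer loop
vertex 3.255 0.091 -1.469
vertex 2.995 0.763 -1.84
vertex 3.606 0.68 -1.315
endloop
endfacet
facet normal 0.597 -0.516 0.614
outer loop
vertex 3.255 0.091 -1.469
vertex 3.606 0.68 -1.315
vertex 2.345 0.346 -0.369
endloop
endfacet
facet normal 0.597 -0.516 0.614
outer loop
vertex 2.345 0.346 -0.369
vertex 3.606 0.68 -1.315
vertex 2.696 0.935 -0.215
endloop
endfacet
facet normal -0.628 0.176 0.758
outer loop
vertex 2.345 0.346 -0.369
vertex 2.696 0.935 -0.215
vertex 2.085 1.017 -0.74
endloop
endfacet

endsolid


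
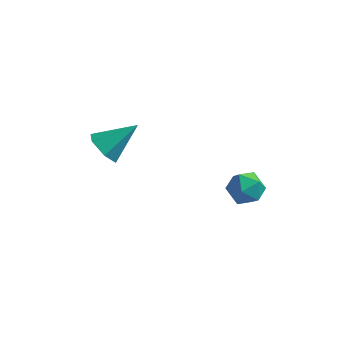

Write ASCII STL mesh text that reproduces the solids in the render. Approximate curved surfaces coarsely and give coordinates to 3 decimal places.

solid 
facet normal -0.429 0.609 0.667
outer loop
vertex -0.54 -1.217 0.941
vertex -0.24 -1.58 1.465
vertex 0.096 -1.031 1.18
endloop
endfacet
facet normal -0.300 0.952 0.057
outer loop
vertex -0.54 -1.217 0.941
vertex 0.096 -1.031 1.18
vertex -0.035 -1.031 0.488
endloop
endfacet
facet normal -0.643 0.607 -0.467
outer loop
vertex -0.54 -1.217 0.941
vertex -0.035 -1.031 0.488
vertex -0.451 -1.581 0.345
endloop
endfacet
facet normal -0.983 0.051 -0.178
outer loop
vertex -0.54 -1.217 0.941
vertex -0.451 -1.581 0.345
vertex -0.578 -1.92 0.949
endloop
endfacet
facet normal -0.851 0.052 0.523
outer loop
vertex -0.54 -1.217 0.941
vertex -0.578 -1.92 0.949
vertex -0.24 -1.58 1.465
endloop
endfacet
facet normal 0.401 0.913 -0.076
outer loop
vertex -0.035 -1.031 0.488
vertex 0.096 -1.031 1.18
vertex 0.578 -1.28 0.731
endloop
endfacet
facet normal 0.192 0.357 0.914
outer loop
vertex 0.096 -1.031 1.18
vertex -0.24 -1.58 1.465
vertex 0.451 -1.619 1.335
endloop
endfacet
facet normal -0.491 -0.544 0.680
outer loop
vertex -0.24 -1.58 1.465
vertex -0.578 -1.92 0.949
vertex 0.035 -2.169 1.192
endloop
endfacet
facet normal -0.705 -0.545 -0.454
outer loop
vertex -0.578 -1.92 0.949
vertex -0.451 -1.581 0.345
vertex -0.096 -2.169 0.5
endloop
endfacet
facet normal -0.153 0.356 -0.922
outer loop
vertex -0.451 -1.581 0.345
vertex -0.035 -1.031 0.488
vertex 0.24 -1.62 0.215
endloop
endfacet
facet normal 0.983 -0.051 0.178
outer loop
vertex 0.54 -1.983 0.739
vertex 0.578 -1.28 0.731
vertex 0.451 -1.619 1.335
endloop
endfacet
facet normal 0.643 -0.607 0.467
outer loop
vertex 0.54 -1.983 0.739
vertex 0.451 -1.619 1.335
vertex 0.035 -2.169 1.192
endloop
endfacet
facet normal 0.300 -0.952 -0.057
outer loop
vertex 0.54 -1.983 0.739
vertex 0.035 -2.169 1.192
vertex -0.096 -2.169 0.5
endloop
endfacet
facet normal 0.429 -0.609 -0.667
outer loop
vertex 0.54 -1.983 0.739
vertex -0.096 -2.169 0.5
vertex 0.24 -1.62 0.215
endloop
endfacet
facet normal 0.851 -0.052 -0.523
outer loop
vertex 0.54 -1.983 0.739
vertex 0.24 -1.62 0.215
vertex 0.578 -1.28 0.731
endloop
endfacet
facet normal 0.705 0.545 0.454
outer loop
vertex 0.451 -1.619 1.335
vertex 0.578 -1.28 0.731
vertex 0.096 -1.031 1.18
endloop
endfacet
facet normal 0.153 -0.356 0.922
outer loop
vertex 0.035 -2.169 1.192
vertex 0.451 -1.619 1.335
vertex -0.24 -1.58 1.465
endloop
endfacet
facet normal -0.401 -0.913 0.076
outer loop
vertex -0.096 -2.169 0.5
vertex 0.035 -2.169 1.192
vertex -0.578 -1.92 0.949
endloop
endfacet
facet normal -0.192 -0.357 -0.914
outer loop
vertex 0.24 -1.62 0.215
vertex -0.096 -2.169 0.5
vertex -0.451 -1.581 0.345
endloop
endfacet
facet normal 0.491 0.544 -0.680
outer loop
vertex 0.578 -1.28 0.731
vertex 0.24 -1.62 0.215
vertex -0.035 -1.031 0.488
endloop
endfacet
facet normal -0.631 -0.522 -0.574
outer loop
vertex -3.942 -2.945 2.54
vertex -4.196 -3.238 3.086
vertex -4.462 -2.667 2.859
endloop
endfacet
facet normal 0.230 0.888 -0.399
outer loop
vertex -3.942 -2.945 2.54
vertex -4.462 -2.667 2.859
vertex -3.304 -2.502 3.894
endloop
endfacet
facet normal -0.632 -0.522 -0.572
outer loop
vertex -4.462 -2.667 2.859
vertex -4.196 -3.238 3.086
vertex -4.715 -2.96 3.406
endloop
endfacet
facet normal -0.385 0.876 0.291
outer loop
vertex -4.462 -2.667 2.859
vertex -4.715 -2.96 3.406
vertex -3.304 -2.502 3.894
endloop
endfacet
facet normal -0.632 -0.522 -0.572
outer loop
vertex -4.715 -2.96 3.406
vertex -4.196 -3.238 3.086
vertex -4.449 -3.531 3.633
endloop
endfacet
facet normal -0.375 0.187 0.908
outer loop
vertex -4.715 -2.96 3.406
vertex -4.449 -3.531 3.633
vertex -3.304 -2.502 3.894
endloop
endfacet
facet normal -0.632 -0.523 -0.572
outer loop
vertex -4.449 -3.531 3.633
vertex -4.196 -3.238 3.086
vertex -3.929 -3.809 3.313
endloop
endfacet
facet normal 0.251 -0.491 0.834
outer loop
vertex -4.449 -3.531 3.633
vertex -3.929 -3.809 3.313
vertex -3.304 -2.502 3.894
endloop
endfacet
facet normal -0.631 -0.523 -0.573
outer loop
vertex -3.929 -3.809 3.313
vertex -4.196 -3.238 3.086
vertex -3.676 -3.516 2.767
endloop
endfacet
facet normal 0.866 -0.478 0.145
outer loop
vertex -3.929 -3.809 3.313
vertex -3.676 -3.516 2.767
vertex -3.304 -2.502 3.894
endloop
endfacet
facet normal -0.631 -0.522 -0.574
outer loop
vertex -3.676 -3.516 2.767
vertex -4.196 -3.238 3.086
vertex -3.942 -2.945 2.54
endloop
endfacet
facet normal 0.856 0.211 -0.472
outer loop
vertex -3.676 -3.516 2.767
vertex -3.942 -2.945 2.54
vertex -3.304 -2.502 3.894
endloop
endfacet

endsolid


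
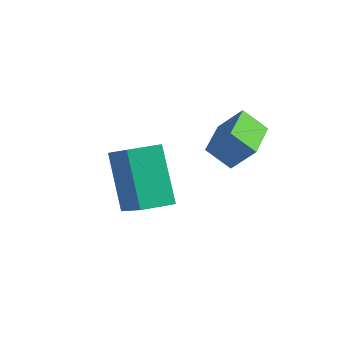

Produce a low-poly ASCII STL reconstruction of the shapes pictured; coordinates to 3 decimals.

solid 
facet normal -0.598 -0.210 -0.774
outer loop
vertex 1.694 -2.763 3.748
vertex 1.362 -1.642 3.7
vertex 2.324 -2.599 3.217
endloop
endfacet
facet normal 0.283 -0.958 0.040
outer loop
vertex 2.898 -2.398 3.96
vertex 1.694 -2.763 3.748
vertex 2.324 -2.599 3.217
endloop
endfacet
facet normal -0.598 -0.210 -0.774
outer loop
vertex 2.324 -2.599 3.217
vertex 1.362 -1.642 3.7
vertex 1.992 -1.478 3.169
endloop
endfacet
facet normal 0.750 0.195 -0.632
outer loop
vertex 1.992 -1.478 3.169
vertex 2.898 -2.398 3.96
vertex 2.324 -2.599 3.217
endloop
endfacet
facet normal -0.750 -0.195 0.632
outer loop
vertex 1.694 -2.763 3.748
vertex 1.936 -1.441 4.443
vertex 1.362 -1.642 3.7
endloop
endfacet
facet normal 0.283 -0.958 0.040
outer loop
vertex 2.268 -2.562 4.491
vertex 1.694 -2.763 3.748
vertex 2.898 -2.398 3.96
endloop
endfacet
facet normal -0.750 -0.195 0.632
outer loop
vertex 2.268 -2.562 4.491
vertex 1.936 -1.441 4.443
vertex 1.694 -2.763 3.748
endloop
endfacet
facet normal -0.283 0.958 -0.040
outer loop
vertex 1.362 -1.642 3.7
vertex 1.936 -1.441 4.443
vertex 1.992 -1.478 3.169
endloop
endfacet
facet normal 0.750 0.195 -0.632
outer loop
vertex 2.566 -1.277 3.912
vertex 2.898 -2.398 3.96
vertex 1.992 -1.478 3.169
endloop
endfacet
facet normal -0.283 0.958 -0.040
outer loop
vertex 1.992 -1.478 3.169
vertex 1.936 -1.441 4.443
vertex 2.566 -1.277 3.912
endloop
endfacet
facet normal 0.598 0.210 0.774
outer loop
vertex 2.566 -1.277 3.912
vertex 2.268 -2.562 4.491
vertex 2.898 -2.398 3.96
endloop
endfacet
facet normal 0.598 0.210 0.774
outer loop
vertex 1.936 -1.441 4.443
vertex 2.268 -2.562 4.491
vertex 2.566 -1.277 3.912
endloop
endfacet
facet normal -0.624 0.420 -0.659
outer loop
vertex -1.221 -2.702 2.233
vertex -0.678 -1.973 2.184
vertex -0.321 -3.46 0.897
endloop
endfacet
facet normal -0.596 -0.801 0.053
outer loop
vertex 0.758 -4.187 2.036
vertex -1.221 -2.702 2.233
vertex -0.321 -3.46 0.897
endloop
endfacet
facet normal -0.624 0.420 -0.659
outer loop
vertex -0.321 -3.46 0.897
vertex -0.678 -1.973 2.184
vertex 0.221 -2.731 0.848
endloop
endfacet
facet normal 0.505 -0.426 -0.751
outer loop
vertex 0.221 -2.731 0.848
vertex 0.758 -4.187 2.036
vertex -0.321 -3.46 0.897
endloop
endfacet
facet normal -0.505 0.426 0.750
outer loop
vertex -1.221 -2.702 2.233
vertex 0.401 -2.7 3.323
vertex -0.678 -1.973 2.184
endloop
endfacet
facet normal -0.596 -0.801 0.054
outer loop
vertex -0.141 -3.429 3.372
vertex -1.221 -2.702 2.233
vertex 0.758 -4.187 2.036
endloop
endfacet
facet normal -0.505 0.426 0.751
outer loop
vertex -0.141 -3.429 3.372
vertex 0.401 -2.7 3.323
vertex -1.221 -2.702 2.233
endloop
endfacet
facet normal 0.596 0.801 -0.053
outer loop
vertex -0.678 -1.973 2.184
vertex 0.401 -2.7 3.323
vertex 0.221 -2.731 0.848
endloop
endfacet
facet normal 0.505 -0.426 -0.751
outer loop
vertex 1.301 -3.458 1.987
vertex 0.758 -4.187 2.036
vertex 0.221 -2.731 0.848
endloop
endfacet
facet normal 0.596 0.801 -0.053
outer loop
vertex 0.221 -2.731 0.848
vertex 0.401 -2.7 3.323
vertex 1.301 -3.458 1.987
endloop
endfacet
facet normal 0.624 -0.421 0.659
outer loop
vertex 1.301 -3.458 1.987
vertex -0.141 -3.429 3.372
vertex 0.758 -4.187 2.036
endloop
endfacet
facet normal 0.624 -0.420 0.659
outer loop
vertex 0.401 -2.7 3.323
vertex -0.141 -3.429 3.372
vertex 1.301 -3.458 1.987
endloop
endfacet

endsolid


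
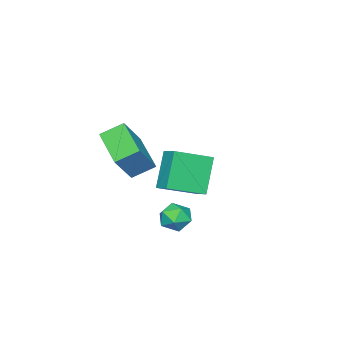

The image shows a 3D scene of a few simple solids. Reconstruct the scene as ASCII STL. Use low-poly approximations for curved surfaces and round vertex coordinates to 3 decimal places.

solid 
facet normal -0.500 -0.162 0.851
outer loop
vertex -2.955 -0.761 -1.581
vertex -4.552 0.334 -2.312
vertex -3.384 -1.669 -2.006
endloop
endfacet
facet normal 0.771 -0.530 0.353
outer loop
vertex -2.288 -1.314 -3.868
vertex -2.955 -0.761 -1.581
vertex -3.384 -1.669 -2.006
endloop
endfacet
facet normal -0.500 -0.162 0.851
outer loop
vertex -3.384 -1.669 -2.006
vertex -4.552 0.334 -2.312
vertex -4.981 -0.573 -2.737
endloop
endfacet
facet normal -0.393 -0.833 -0.390
outer loop
vertex -4.981 -0.573 -2.737
vertex -2.288 -1.314 -3.868
vertex -3.384 -1.669 -2.006
endloop
endfacet
facet normal 0.393 0.833 0.390
outer loop
vertex -2.955 -0.761 -1.581
vertex -3.456 0.689 -4.174
vertex -4.552 0.334 -2.312
endloop
endfacet
facet normal 0.771 -0.530 0.353
outer loop
vertex -1.859 -0.407 -3.443
vertex -2.955 -0.761 -1.581
vertex -2.288 -1.314 -3.868
endloop
endfacet
facet normal 0.393 0.833 0.390
outer loop
vertex -1.859 -0.407 -3.443
vertex -3.456 0.689 -4.174
vertex -2.955 -0.761 -1.581
endloop
endfacet
facet normal -0.771 0.530 -0.353
outer loop
vertex -4.552 0.334 -2.312
vertex -3.456 0.689 -4.174
vertex -4.981 -0.573 -2.737
endloop
endfacet
facet normal -0.393 -0.833 -0.390
outer loop
vertex -3.885 -0.219 -4.599
vertex -2.288 -1.314 -3.868
vertex -4.981 -0.573 -2.737
endloop
endfacet
facet normal -0.771 0.530 -0.353
outer loop
vertex -4.981 -0.573 -2.737
vertex -3.456 0.689 -4.174
vertex -3.885 -0.219 -4.599
endloop
endfacet
facet normal 0.500 0.162 -0.851
outer loop
vertex -3.885 -0.219 -4.599
vertex -1.859 -0.407 -3.443
vertex -2.288 -1.314 -3.868
endloop
endfacet
facet normal 0.500 0.162 -0.851
outer loop
vertex -3.456 0.689 -4.174
vertex -1.859 -0.407 -3.443
vertex -3.885 -0.219 -4.599
endloop
endfacet
facet normal 0.361 0.836 0.413
outer loop
vertex 0.721 2.836 -3.333
vertex 0.896 2.412 -2.628
vertex 1.471 2.466 -3.24
endloop
endfacet
facet normal 0.452 0.842 -0.294
outer loop
vertex 0.721 2.836 -3.333
vertex 1.471 2.466 -3.24
vertex 1.07 2.424 -3.978
endloop
endfacet
facet normal -0.190 0.777 -0.599
outer loop
vertex 0.721 2.836 -3.333
vertex 1.07 2.424 -3.978
vertex 0.247 2.343 -3.822
endloop
endfacet
facet normal -0.678 0.731 -0.080
outer loop
vertex 0.721 2.836 -3.333
vertex 0.247 2.343 -3.822
vertex 0.14 2.335 -2.988
endloop
endfacet
facet normal -0.338 0.767 0.545
outer loop
vertex 0.721 2.836 -3.333
vertex 0.14 2.335 -2.988
vertex 0.896 2.412 -2.628
endloop
endfacet
facet normal 0.840 0.270 -0.472
outer loop
vertex 1.07 2.424 -3.978
vertex 1.471 2.466 -3.24
vertex 1.46 1.745 -3.672
endloop
endfacet
facet normal 0.692 0.259 0.673
outer loop
vertex 1.471 2.466 -3.24
vertex 0.896 2.412 -2.628
vertex 1.353 1.737 -2.838
endloop
endfacet
facet normal -0.437 0.148 0.887
outer loop
vertex 0.896 2.412 -2.628
vertex 0.14 2.335 -2.988
vertex 0.53 1.656 -2.682
endloop
endfacet
facet normal -0.988 0.090 -0.126
outer loop
vertex 0.14 2.335 -2.988
vertex 0.247 2.343 -3.822
vertex 0.129 1.614 -3.42
endloop
endfacet
facet normal -0.199 0.166 -0.966
outer loop
vertex 0.247 2.343 -3.822
vertex 1.07 2.424 -3.978
vertex 0.704 1.668 -4.032
endloop
endfacet
facet normal 0.678 -0.731 0.080
outer loop
vertex 0.879 1.244 -3.327
vertex 1.46 1.745 -3.672
vertex 1.353 1.737 -2.838
endloop
endfacet
facet normal 0.190 -0.777 0.599
outer loop
vertex 0.879 1.244 -3.327
vertex 1.353 1.737 -2.838
vertex 0.53 1.656 -2.682
endloop
endfacet
facet normal -0.452 -0.842 0.294
outer loop
vertex 0.879 1.244 -3.327
vertex 0.53 1.656 -2.682
vertex 0.129 1.614 -3.42
endloop
endfacet
facet normal -0.361 -0.836 -0.413
outer loop
vertex 0.879 1.244 -3.327
vertex 0.129 1.614 -3.42
vertex 0.704 1.668 -4.032
endloop
endfacet
facet normal 0.338 -0.767 -0.545
outer loop
vertex 0.879 1.244 -3.327
vertex 0.704 1.668 -4.032
vertex 1.46 1.745 -3.672
endloop
endfacet
facet normal 0.988 -0.090 0.126
outer loop
vertex 1.353 1.737 -2.838
vertex 1.46 1.745 -3.672
vertex 1.471 2.466 -3.24
endloop
endfacet
facet normal 0.199 -0.166 0.966
outer loop
vertex 0.53 1.656 -2.682
vertex 1.353 1.737 -2.838
vertex 0.896 2.412 -2.628
endloop
endfacet
facet normal -0.840 -0.270 0.472
outer loop
vertex 0.129 1.614 -3.42
vertex 0.53 1.656 -2.682
vertex 0.14 2.335 -2.988
endloop
endfacet
facet normal -0.692 -0.259 -0.673
outer loop
vertex 0.704 1.668 -4.032
vertex 0.129 1.614 -3.42
vertex 0.247 2.343 -3.822
endloop
endfacet
facet normal 0.437 -0.148 -0.887
outer loop
vertex 1.46 1.745 -3.672
vertex 0.704 1.668 -4.032
vertex 1.07 2.424 -3.978
endloop
endfacet
facet normal -0.496 -0.778 0.385
outer loop
vertex 0.687 -0.83 1.608
vertex -0.454 -0.805 0.19
vertex 1.438 -1.614 0.99
endloop
endfacet
facet normal 0.627 -0.014 0.779
outer loop
vertex 2.494 0.045 0.17
vertex 0.687 -0.83 1.608
vertex 1.438 -1.614 0.99
endloop
endfacet
facet normal -0.496 -0.779 0.385
outer loop
vertex 1.438 -1.614 0.99
vertex -0.454 -0.805 0.19
vertex 0.298 -1.589 -0.428
endloop
endfacet
facet normal 0.601 -0.627 -0.495
outer loop
vertex 0.298 -1.589 -0.428
vertex 2.494 0.045 0.17
vertex 1.438 -1.614 0.99
endloop
endfacet
facet normal -0.601 0.627 0.495
outer loop
vertex 0.687 -0.83 1.608
vertex 0.602 0.854 -0.63
vertex -0.454 -0.805 0.19
endloop
endfacet
facet normal 0.627 -0.013 0.779
outer loop
vertex 1.742 0.829 0.788
vertex 0.687 -0.83 1.608
vertex 2.494 0.045 0.17
endloop
endfacet
facet normal -0.602 0.627 0.495
outer loop
vertex 1.742 0.829 0.788
vertex 0.602 0.854 -0.63
vertex 0.687 -0.83 1.608
endloop
endfacet
facet normal -0.626 0.014 -0.779
outer loop
vertex -0.454 -0.805 0.19
vertex 0.602 0.854 -0.63
vertex 0.298 -1.589 -0.428
endloop
endfacet
facet normal 0.601 -0.627 -0.495
outer loop
vertex 1.353 0.07 -1.248
vertex 2.494 0.045 0.17
vertex 0.298 -1.589 -0.428
endloop
endfacet
facet normal -0.627 0.014 -0.779
outer loop
vertex 0.298 -1.589 -0.428
vertex 0.602 0.854 -0.63
vertex 1.353 0.07 -1.248
endloop
endfacet
facet normal 0.495 0.779 -0.385
outer loop
vertex 1.353 0.07 -1.248
vertex 1.742 0.829 0.788
vertex 2.494 0.045 0.17
endloop
endfacet
facet normal 0.496 0.778 -0.385
outer loop
vertex 0.602 0.854 -0.63
vertex 1.742 0.829 0.788
vertex 1.353 0.07 -1.248
endloop
endfacet

endsolid


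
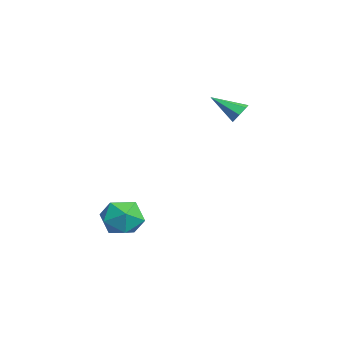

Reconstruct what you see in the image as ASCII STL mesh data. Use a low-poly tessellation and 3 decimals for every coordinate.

solid 
facet normal 0.309 0.772 -0.555
outer loop
vertex 1.826 2.137 1.986
vertex 1.433 2.526 2.308
vertex 2.041 2.376 2.438
endloop
endfacet
facet normal 0.723 -0.691 0.021
outer loop
vertex 1.826 2.137 1.986
vertex 2.041 2.376 2.438
vertex 0.907 1.214 3.252
endloop
endfacet
facet normal 0.309 0.772 -0.555
outer loop
vertex 2.041 2.376 2.438
vertex 1.433 2.526 2.308
vertex 1.799 2.728 2.793
endloop
endfacet
facet normal 0.701 -0.206 0.682
outer loop
vertex 2.041 2.376 2.438
vertex 1.799 2.728 2.793
vertex 0.907 1.214 3.252
endloop
endfacet
facet normal 0.309 0.772 -0.555
outer loop
vertex 1.799 2.728 2.793
vertex 1.433 2.526 2.308
vertex 1.281 2.928 2.783
endloop
endfacet
facet normal 0.077 0.247 0.966
outer loop
vertex 1.799 2.728 2.793
vertex 1.281 2.928 2.783
vertex 0.907 1.214 3.252
endloop
endfacet
facet normal 0.311 0.772 -0.554
outer loop
vertex 1.281 2.928 2.783
vertex 1.433 2.526 2.308
vertex 0.878 2.826 2.415
endloop
endfacet
facet normal -0.681 0.328 0.655
outer loop
vertex 1.281 2.928 2.783
vertex 0.878 2.826 2.415
vertex 0.907 1.214 3.252
endloop
endfacet
facet normal 0.310 0.772 -0.555
outer loop
vertex 0.878 2.826 2.415
vertex 1.433 2.526 2.308
vertex 0.892 2.498 1.967
endloop
endfacet
facet normal -1.000 -0.025 -0.013
outer loop
vertex 0.878 2.826 2.415
vertex 0.892 2.498 1.967
vertex 0.907 1.214 3.252
endloop
endfacet
facet normal 0.310 0.772 -0.555
outer loop
vertex 0.892 2.498 1.967
vertex 1.433 2.526 2.308
vertex 1.314 2.191 1.776
endloop
endfacet
facet normal -0.641 -0.546 -0.539
outer loop
vertex 0.892 2.498 1.967
vertex 1.314 2.191 1.776
vertex 0.907 1.214 3.252
endloop
endfacet
facet normal 0.309 0.772 -0.555
outer loop
vertex 1.314 2.191 1.776
vertex 1.433 2.526 2.308
vertex 1.826 2.137 1.986
endloop
endfacet
facet normal 0.126 -0.843 -0.523
outer loop
vertex 1.314 2.191 1.776
vertex 1.826 2.137 1.986
vertex 0.907 1.214 3.252
endloop
endfacet
facet normal -0.551 -0.582 0.598
outer loop
vertex 1.975 -3.184 -2.865
vertex 2.389 -4.14 -3.414
vertex 2.954 -3.709 -2.474
endloop
endfacet
facet normal -0.362 0.020 0.932
outer loop
vertex 1.975 -3.184 -2.865
vertex 2.954 -3.709 -2.474
vertex 2.895 -2.534 -2.522
endloop
endfacet
facet normal -0.609 0.571 0.551
outer loop
vertex 1.975 -3.184 -2.865
vertex 2.895 -2.534 -2.522
vertex 2.294 -2.239 -3.491
endloop
endfacet
facet normal -0.951 0.309 -0.018
outer loop
vertex 1.975 -3.184 -2.865
vertex 2.294 -2.239 -3.491
vertex 1.982 -3.231 -4.042
endloop
endfacet
facet normal -0.915 -0.403 0.011
outer loop
vertex 1.975 -3.184 -2.865
vertex 1.982 -3.231 -4.042
vertex 2.389 -4.14 -3.414
endloop
endfacet
facet normal 0.351 0.056 0.935
outer loop
vertex 2.895 -2.534 -2.522
vertex 2.954 -3.709 -2.474
vertex 3.878 -3.089 -2.858
endloop
endfacet
facet normal 0.044 -0.918 0.394
outer loop
vertex 2.954 -3.709 -2.474
vertex 2.389 -4.14 -3.414
vertex 3.566 -4.081 -3.409
endloop
endfacet
facet normal -0.545 -0.628 -0.556
outer loop
vertex 2.389 -4.14 -3.414
vertex 1.982 -3.231 -4.042
vertex 2.965 -3.786 -4.378
endloop
endfacet
facet normal -0.602 0.524 -0.603
outer loop
vertex 1.982 -3.231 -4.042
vertex 2.294 -2.239 -3.491
vertex 2.906 -2.611 -4.426
endloop
endfacet
facet normal -0.049 0.947 0.318
outer loop
vertex 2.294 -2.239 -3.491
vertex 2.895 -2.534 -2.522
vertex 3.471 -2.18 -3.486
endloop
endfacet
facet normal 0.951 -0.309 0.018
outer loop
vertex 3.885 -3.136 -4.035
vertex 3.878 -3.089 -2.858
vertex 3.566 -4.081 -3.409
endloop
endfacet
facet normal 0.609 -0.571 -0.551
outer loop
vertex 3.885 -3.136 -4.035
vertex 3.566 -4.081 -3.409
vertex 2.965 -3.786 -4.378
endloop
endfacet
facet normal 0.362 -0.020 -0.932
outer loop
vertex 3.885 -3.136 -4.035
vertex 2.965 -3.786 -4.378
vertex 2.906 -2.611 -4.426
endloop
endfacet
facet normal 0.551 0.582 -0.598
outer loop
vertex 3.885 -3.136 -4.035
vertex 2.906 -2.611 -4.426
vertex 3.471 -2.18 -3.486
endloop
endfacet
facet normal 0.915 0.403 -0.011
outer loop
vertex 3.885 -3.136 -4.035
vertex 3.471 -2.18 -3.486
vertex 3.878 -3.089 -2.858
endloop
endfacet
facet normal 0.602 -0.524 0.603
outer loop
vertex 3.566 -4.081 -3.409
vertex 3.878 -3.089 -2.858
vertex 2.954 -3.709 -2.474
endloop
endfacet
facet normal 0.049 -0.947 -0.318
outer loop
vertex 2.965 -3.786 -4.378
vertex 3.566 -4.081 -3.409
vertex 2.389 -4.14 -3.414
endloop
endfacet
facet normal -0.351 -0.056 -0.935
outer loop
vertex 2.906 -2.611 -4.426
vertex 2.965 -3.786 -4.378
vertex 1.982 -3.231 -4.042
endloop
endfacet
facet normal -0.044 0.918 -0.394
outer loop
vertex 3.471 -2.18 -3.486
vertex 2.906 -2.611 -4.426
vertex 2.294 -2.239 -3.491
endloop
endfacet
facet normal 0.545 0.628 0.556
outer loop
vertex 3.878 -3.089 -2.858
vertex 3.471 -2.18 -3.486
vertex 2.895 -2.534 -2.522
endloop
endfacet

endsolid


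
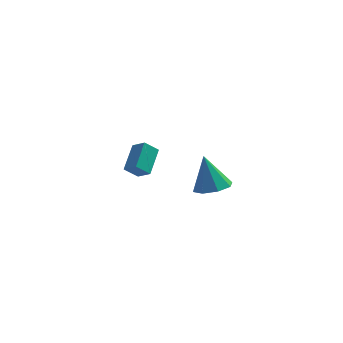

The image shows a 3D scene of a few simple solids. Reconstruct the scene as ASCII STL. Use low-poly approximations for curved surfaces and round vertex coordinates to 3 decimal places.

solid 
facet normal 0.218 -0.323 -0.921
outer loop
vertex 4.863 -3.955 1.059
vertex 3.995 -3.492 0.691
vertex 4.994 -3.198 0.825
endloop
endfacet
facet normal 0.777 0.059 0.626
outer loop
vertex 4.863 -3.955 1.059
vertex 4.994 -3.198 0.825
vertex 3.545 -2.828 2.589
endloop
endfacet
facet normal 0.219 -0.323 -0.921
outer loop
vertex 4.994 -3.198 0.825
vertex 3.995 -3.492 0.691
vertex 4.54 -2.613 0.512
endloop
endfacet
facet normal 0.627 0.685 0.371
outer loop
vertex 4.994 -3.198 0.825
vertex 4.54 -2.613 0.512
vertex 3.545 -2.828 2.589
endloop
endfacet
facet normal 0.218 -0.322 -0.921
outer loop
vertex 4.54 -2.613 0.512
vertex 3.995 -3.492 0.691
vertex 3.767 -2.543 0.305
endloop
endfacet
facet normal 0.055 0.990 0.129
outer loop
vertex 4.54 -2.613 0.512
vertex 3.767 -2.543 0.305
vertex 3.545 -2.828 2.589
endloop
endfacet
facet normal 0.219 -0.322 -0.921
outer loop
vertex 3.767 -2.543 0.305
vertex 3.995 -3.492 0.691
vertex 3.127 -3.03 0.323
endloop
endfacet
facet normal -0.604 0.796 0.041
outer loop
vertex 3.767 -2.543 0.305
vertex 3.127 -3.03 0.323
vertex 3.545 -2.828 2.589
endloop
endfacet
facet normal 0.218 -0.324 -0.921
outer loop
vertex 3.127 -3.03 0.323
vertex 3.995 -3.492 0.691
vertex 2.996 -3.787 0.558
endloop
endfacet
facet normal -0.963 0.216 0.158
outer loop
vertex 3.127 -3.03 0.323
vertex 2.996 -3.787 0.558
vertex 3.545 -2.828 2.589
endloop
endfacet
facet normal 0.218 -0.322 -0.921
outer loop
vertex 2.996 -3.787 0.558
vertex 3.995 -3.492 0.691
vertex 3.45 -4.372 0.87
endloop
endfacet
facet normal -0.813 -0.410 0.413
outer loop
vertex 2.996 -3.787 0.558
vertex 3.45 -4.372 0.87
vertex 3.545 -2.828 2.589
endloop
endfacet
facet normal 0.219 -0.323 -0.921
outer loop
vertex 3.45 -4.372 0.87
vertex 3.995 -3.492 0.691
vertex 4.223 -4.442 1.078
endloop
endfacet
facet normal -0.241 -0.715 0.656
outer loop
vertex 3.45 -4.372 0.87
vertex 4.223 -4.442 1.078
vertex 3.545 -2.828 2.589
endloop
endfacet
facet normal 0.218 -0.323 -0.921
outer loop
vertex 4.223 -4.442 1.078
vertex 3.995 -3.492 0.691
vertex 4.863 -3.955 1.059
endloop
endfacet
facet normal 0.418 -0.521 0.744
outer loop
vertex 4.223 -4.442 1.078
vertex 4.863 -3.955 1.059
vertex 3.545 -2.828 2.589
endloop
endfacet
facet normal -0.724 -0.145 0.675
outer loop
vertex 0.558 3.672 -0.99
vertex -0.106 4.204 -1.588
vertex 0.079 2.122 -1.837
endloop
endfacet
facet normal 0.639 -0.512 0.575
outer loop
vertex 0.846 2.276 -2.552
vertex 0.558 3.672 -0.99
vertex 0.079 2.122 -1.837
endloop
endfacet
facet normal -0.723 -0.145 0.675
outer loop
vertex 0.079 2.122 -1.837
vertex -0.106 4.204 -1.588
vertex -0.585 2.654 -2.434
endloop
endfacet
facet normal -0.262 -0.847 -0.463
outer loop
vertex -0.585 2.654 -2.434
vertex 0.846 2.276 -2.552
vertex 0.079 2.122 -1.837
endloop
endfacet
facet normal 0.262 0.847 0.463
outer loop
vertex 0.558 3.672 -0.99
vertex 0.661 4.358 -2.303
vertex -0.106 4.204 -1.588
endloop
endfacet
facet normal 0.639 -0.511 0.575
outer loop
vertex 1.325 3.826 -1.706
vertex 0.558 3.672 -0.99
vertex 0.846 2.276 -2.552
endloop
endfacet
facet normal 0.262 0.847 0.463
outer loop
vertex 1.325 3.826 -1.706
vertex 0.661 4.358 -2.303
vertex 0.558 3.672 -0.99
endloop
endfacet
facet normal -0.639 0.511 -0.575
outer loop
vertex -0.106 4.204 -1.588
vertex 0.661 4.358 -2.303
vertex -0.585 2.654 -2.434
endloop
endfacet
facet normal -0.262 -0.847 -0.463
outer loop
vertex 0.182 2.808 -3.15
vertex 0.846 2.276 -2.552
vertex -0.585 2.654 -2.434
endloop
endfacet
facet normal -0.639 0.511 -0.575
outer loop
vertex -0.585 2.654 -2.434
vertex 0.661 4.358 -2.303
vertex 0.182 2.808 -3.15
endloop
endfacet
facet normal 0.724 0.145 -0.675
outer loop
vertex 0.182 2.808 -3.15
vertex 1.325 3.826 -1.706
vertex 0.846 2.276 -2.552
endloop
endfacet
facet normal 0.723 0.145 -0.675
outer loop
vertex 0.661 4.358 -2.303
vertex 1.325 3.826 -1.706
vertex 0.182 2.808 -3.15
endloop
endfacet

endsolid


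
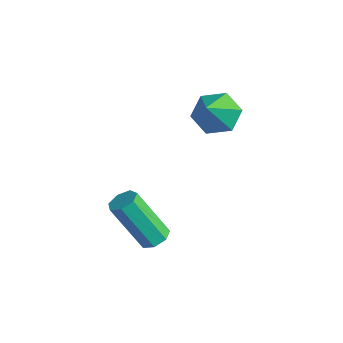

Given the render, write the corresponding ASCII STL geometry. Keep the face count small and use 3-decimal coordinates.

solid 
facet normal 0.369 0.369 -0.853
outer loop
vertex 2.598 0.422 -0.576
vertex 2.157 0.747 -0.626
vertex 2.634 0.853 -0.374
endloop
endfacet
facet normal 0.927 -0.220 0.304
outer loop
vertex 2.598 0.422 -0.576
vertex 2.634 0.853 -0.374
vertex 1.844 -0.332 1.175
endloop
endfacet
facet normal 0.927 -0.222 0.303
outer loop
vertex 1.844 -0.332 1.175
vertex 2.634 0.853 -0.374
vertex 1.881 0.099 1.377
endloop
endfacet
facet normal -0.367 -0.369 0.854
outer loop
vertex 1.844 -0.332 1.175
vertex 1.881 0.099 1.377
vertex 1.403 -0.007 1.126
endloop
endfacet
facet normal 0.369 0.369 -0.853
outer loop
vertex 2.634 0.853 -0.374
vertex 2.157 0.747 -0.626
vertex 2.311 1.204 -0.362
endloop
endfacet
facet normal 0.638 0.569 0.519
outer loop
vertex 2.634 0.853 -0.374
vertex 2.311 1.204 -0.362
vertex 1.881 0.099 1.377
endloop
endfacet
facet normal 0.639 0.568 0.519
outer loop
vertex 1.881 0.099 1.377
vertex 2.311 1.204 -0.362
vertex 1.558 0.451 1.389
endloop
endfacet
facet normal -0.368 -0.366 0.855
outer loop
vertex 1.881 0.099 1.377
vertex 1.558 0.451 1.389
vertex 1.403 -0.007 1.126
endloop
endfacet
facet normal 0.368 0.369 -0.854
outer loop
vertex 2.311 1.204 -0.362
vertex 2.157 0.747 -0.626
vertex 1.872 1.211 -0.548
endloop
endfacet
facet normal -0.131 0.930 0.344
outer loop
vertex 2.311 1.204 -0.362
vertex 1.872 1.211 -0.548
vertex 1.558 0.451 1.389
endloop
endfacet
facet normal -0.132 0.930 0.343
outer loop
vertex 1.558 0.451 1.389
vertex 1.872 1.211 -0.548
vertex 1.118 0.457 1.203
endloop
endfacet
facet normal -0.366 -0.367 0.855
outer loop
vertex 1.558 0.451 1.389
vertex 1.118 0.457 1.203
vertex 1.403 -0.007 1.126
endloop
endfacet
facet normal 0.367 0.369 -0.854
outer loop
vertex 1.872 1.211 -0.548
vertex 2.157 0.747 -0.626
vertex 1.647 0.868 -0.793
endloop
endfacet
facet normal -0.802 0.591 -0.091
outer loop
vertex 1.872 1.211 -0.548
vertex 1.647 0.868 -0.793
vertex 1.118 0.457 1.203
endloop
endfacet
facet normal -0.802 0.591 -0.091
outer loop
vertex 1.118 0.457 1.203
vertex 1.647 0.868 -0.793
vertex 0.893 0.114 0.958
endloop
endfacet
facet normal -0.369 -0.368 0.854
outer loop
vertex 1.118 0.457 1.203
vertex 0.893 0.114 0.958
vertex 1.403 -0.007 1.126
endloop
endfacet
facet normal 0.367 0.367 -0.855
outer loop
vertex 1.647 0.868 -0.793
vertex 2.157 0.747 -0.626
vertex 1.806 0.434 -0.911
endloop
endfacet
facet normal -0.868 -0.194 -0.457
outer loop
vertex 1.647 0.868 -0.793
vertex 1.806 0.434 -0.911
vertex 0.893 0.114 0.958
endloop
endfacet
facet normal -0.868 -0.194 -0.457
outer loop
vertex 0.893 0.114 0.958
vertex 1.806 0.434 -0.911
vertex 1.052 -0.32 0.84
endloop
endfacet
facet normal -0.368 -0.367 0.854
outer loop
vertex 0.893 0.114 0.958
vertex 1.052 -0.32 0.84
vertex 1.403 -0.007 1.126
endloop
endfacet
facet normal 0.367 0.367 -0.855
outer loop
vertex 1.806 0.434 -0.911
vertex 2.157 0.747 -0.626
vertex 2.229 0.235 -0.815
endloop
endfacet
facet normal -0.282 -0.831 -0.479
outer loop
vertex 1.806 0.434 -0.911
vertex 2.229 0.235 -0.815
vertex 1.052 -0.32 0.84
endloop
endfacet
facet normal -0.280 -0.832 -0.478
outer loop
vertex 1.052 -0.32 0.84
vertex 2.229 0.235 -0.815
vertex 1.475 -0.518 0.937
endloop
endfacet
facet normal -0.368 -0.368 0.854
outer loop
vertex 1.052 -0.32 0.84
vertex 1.475 -0.518 0.937
vertex 1.403 -0.007 1.126
endloop
endfacet
facet normal 0.367 0.367 -0.855
outer loop
vertex 2.229 0.235 -0.815
vertex 2.157 0.747 -0.626
vertex 2.598 0.422 -0.576
endloop
endfacet
facet normal 0.518 -0.844 -0.140
outer loop
vertex 2.229 0.235 -0.815
vertex 2.598 0.422 -0.576
vertex 1.475 -0.518 0.937
endloop
endfacet
facet normal 0.517 -0.844 -0.141
outer loop
vertex 1.475 -0.518 0.937
vertex 2.598 0.422 -0.576
vertex 1.844 -0.332 1.175
endloop
endfacet
facet normal -0.366 -0.368 0.855
outer loop
vertex 1.475 -0.518 0.937
vertex 1.844 -0.332 1.175
vertex 1.403 -0.007 1.126
endloop
endfacet
facet normal -0.453 0.548 -0.704
outer loop
vertex 1.573 4.089 2.889
vertex 0.811 3.981 3.295
vertex 1.319 4.659 3.496
endloop
endfacet
facet normal 0.953 0.257 0.158
outer loop
vertex 1.573 4.089 2.889
vertex 1.319 4.659 3.496
vertex 1.589 3.039 4.505
endloop
endfacet
facet normal -0.453 0.548 -0.704
outer loop
vertex 1.319 4.659 3.496
vertex 0.811 3.981 3.295
vertex 0.556 4.55 3.902
endloop
endfacet
facet normal 0.335 0.538 0.774
outer loop
vertex 1.319 4.659 3.496
vertex 0.556 4.55 3.902
vertex 1.589 3.039 4.505
endloop
endfacet
facet normal -0.452 0.548 -0.704
outer loop
vertex 0.556 4.55 3.902
vertex 0.811 3.981 3.295
vertex 0.049 3.873 3.7
endloop
endfacet
facet normal -0.437 0.059 0.898
outer loop
vertex 0.556 4.55 3.902
vertex 0.049 3.873 3.7
vertex 1.589 3.039 4.505
endloop
endfacet
facet normal -0.452 0.548 -0.704
outer loop
vertex 0.049 3.873 3.7
vertex 0.811 3.981 3.295
vertex 0.303 3.304 3.094
endloop
endfacet
facet normal -0.590 -0.697 0.407
outer loop
vertex 0.049 3.873 3.7
vertex 0.303 3.304 3.094
vertex 1.589 3.039 4.505
endloop
endfacet
facet normal -0.452 0.548 -0.703
outer loop
vertex 0.303 3.304 3.094
vertex 0.811 3.981 3.295
vertex 1.065 3.412 2.688
endloop
endfacet
facet normal 0.027 -0.978 -0.209
outer loop
vertex 0.303 3.304 3.094
vertex 1.065 3.412 2.688
vertex 1.589 3.039 4.505
endloop
endfacet
facet normal -0.452 0.548 -0.703
outer loop
vertex 1.065 3.412 2.688
vertex 0.811 3.981 3.295
vertex 1.573 4.089 2.889
endloop
endfacet
facet normal 0.799 -0.501 -0.333
outer loop
vertex 1.065 3.412 2.688
vertex 1.573 4.089 2.889
vertex 1.589 3.039 4.505
endloop
endfacet

endsolid
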